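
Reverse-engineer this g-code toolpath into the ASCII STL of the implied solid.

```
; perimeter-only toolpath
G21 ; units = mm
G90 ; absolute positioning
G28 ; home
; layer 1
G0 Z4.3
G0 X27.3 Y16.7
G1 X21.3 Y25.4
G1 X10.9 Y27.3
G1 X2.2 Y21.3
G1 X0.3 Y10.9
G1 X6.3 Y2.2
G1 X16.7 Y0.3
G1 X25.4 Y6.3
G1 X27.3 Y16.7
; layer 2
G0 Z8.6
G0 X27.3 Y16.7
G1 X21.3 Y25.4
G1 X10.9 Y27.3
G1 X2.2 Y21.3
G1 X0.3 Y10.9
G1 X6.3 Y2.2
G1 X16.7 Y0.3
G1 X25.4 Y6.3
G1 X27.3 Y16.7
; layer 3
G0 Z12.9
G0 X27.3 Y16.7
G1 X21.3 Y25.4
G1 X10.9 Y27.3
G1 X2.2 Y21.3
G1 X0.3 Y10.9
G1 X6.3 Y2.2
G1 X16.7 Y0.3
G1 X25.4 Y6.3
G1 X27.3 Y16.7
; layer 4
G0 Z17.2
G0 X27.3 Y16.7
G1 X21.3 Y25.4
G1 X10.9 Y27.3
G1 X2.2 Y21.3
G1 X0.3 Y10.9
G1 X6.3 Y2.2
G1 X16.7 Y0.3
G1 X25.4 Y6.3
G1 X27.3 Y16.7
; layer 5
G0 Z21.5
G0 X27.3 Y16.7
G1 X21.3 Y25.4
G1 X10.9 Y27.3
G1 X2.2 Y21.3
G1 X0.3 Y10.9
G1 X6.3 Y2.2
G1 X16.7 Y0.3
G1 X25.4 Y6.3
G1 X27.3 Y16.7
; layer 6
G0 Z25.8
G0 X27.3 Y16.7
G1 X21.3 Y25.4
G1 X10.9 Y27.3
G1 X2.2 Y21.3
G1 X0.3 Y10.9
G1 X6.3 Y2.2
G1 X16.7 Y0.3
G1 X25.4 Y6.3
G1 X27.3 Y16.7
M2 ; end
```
solid part
  facet normal 0.0000 0.0000 -1.0000
    outer loop
      vertex 10.9 27.3 0.0
      vertex 21.3 25.4 0.0
      vertex 27.3 16.7 0.0
    endloop
  endfacet
  facet normal 0.0000 0.0000 -1.0000
    outer loop
      vertex 2.2 21.3 0.0
      vertex 10.9 27.3 0.0
      vertex 27.3 16.7 0.0
    endloop
  endfacet
  facet normal 0.0000 0.0000 -1.0000
    outer loop
      vertex 0.3 10.9 0.0
      vertex 2.2 21.3 0.0
      vertex 27.3 16.7 0.0
    endloop
  endfacet
  facet normal 0.0000 0.0000 -1.0000
    outer loop
      vertex 6.3 2.2 0.0
      vertex 0.3 10.9 0.0
      vertex 27.3 16.7 0.0
    endloop
  endfacet
  facet normal 0.0000 0.0000 -1.0000
    outer loop
      vertex 16.7 0.3 0.0
      vertex 6.3 2.2 0.0
      vertex 27.3 16.7 0.0
    endloop
  endfacet
  facet normal 0.0000 0.0000 -1.0000
    outer loop
      vertex 25.4 6.3 0.0
      vertex 16.7 0.3 0.0
      vertex 27.3 16.7 0.0
    endloop
  endfacet
  facet normal 0.0000 0.0000 1.0000
    outer loop
      vertex 27.3 16.7 25.8
      vertex 21.3 25.4 25.8
      vertex 10.9 27.3 25.8
    endloop
  endfacet
  facet normal 0.0000 0.0000 1.0000
    outer loop
      vertex 27.3 16.7 25.8
      vertex 10.9 27.3 25.8
      vertex 2.2 21.3 25.8
    endloop
  endfacet
  facet normal 0.0000 0.0000 1.0000
    outer loop
      vertex 27.3 16.7 25.8
      vertex 2.2 21.3 25.8
      vertex 0.3 10.9 25.8
    endloop
  endfacet
  facet normal 0.0000 0.0000 1.0000
    outer loop
      vertex 27.3 16.7 25.8
      vertex 0.3 10.9 25.8
      vertex 6.3 2.2 25.8
    endloop
  endfacet
  facet normal 0.0000 0.0000 1.0000
    outer loop
      vertex 27.3 16.7 25.8
      vertex 6.3 2.2 25.8
      vertex 16.7 0.3 25.8
    endloop
  endfacet
  facet normal 0.0000 0.0000 1.0000
    outer loop
      vertex 27.3 16.7 25.8
      vertex 16.7 0.3 25.8
      vertex 25.4 6.3 25.8
    endloop
  endfacet
  facet normal 0.8232 0.5677 0.0000
    outer loop
      vertex 27.3 16.7 0.0
      vertex 21.3 25.4 0.0
      vertex 21.3 25.4 25.8
    endloop
  endfacet
  facet normal 0.8232 0.5677 0.0000
    outer loop
      vertex 27.3 16.7 0.0
      vertex 21.3 25.4 25.8
      vertex 27.3 16.7 25.8
    endloop
  endfacet
  facet normal 0.1797 0.9837 0.0000
    outer loop
      vertex 21.3 25.4 0.0
      vertex 10.9 27.3 0.0
      vertex 10.9 27.3 25.8
    endloop
  endfacet
  facet normal 0.1797 0.9837 0.0000
    outer loop
      vertex 21.3 25.4 0.0
      vertex 10.9 27.3 25.8
      vertex 21.3 25.4 25.8
    endloop
  endfacet
  facet normal -0.5677 0.8232 0.0000
    outer loop
      vertex 10.9 27.3 0.0
      vertex 2.2 21.3 0.0
      vertex 2.2 21.3 25.8
    endloop
  endfacet
  facet normal -0.5677 0.8232 0.0000
    outer loop
      vertex 10.9 27.3 0.0
      vertex 2.2 21.3 25.8
      vertex 10.9 27.3 25.8
    endloop
  endfacet
  facet normal -0.9837 0.1797 0.0000
    outer loop
      vertex 2.2 21.3 0.0
      vertex 0.3 10.9 0.0
      vertex 0.3 10.9 25.8
    endloop
  endfacet
  facet normal -0.9837 0.1797 0.0000
    outer loop
      vertex 2.2 21.3 0.0
      vertex 0.3 10.9 25.8
      vertex 2.2 21.3 25.8
    endloop
  endfacet
  facet normal -0.8232 -0.5677 0.0000
    outer loop
      vertex 0.3 10.9 0.0
      vertex 6.3 2.2 0.0
      vertex 6.3 2.2 25.8
    endloop
  endfacet
  facet normal -0.8232 -0.5677 0.0000
    outer loop
      vertex 0.3 10.9 0.0
      vertex 6.3 2.2 25.8
      vertex 0.3 10.9 25.8
    endloop
  endfacet
  facet normal -0.1797 -0.9837 0.0000
    outer loop
      vertex 6.3 2.2 0.0
      vertex 16.7 0.3 0.0
      vertex 16.7 0.3 25.8
    endloop
  endfacet
  facet normal -0.1797 -0.9837 0.0000
    outer loop
      vertex 6.3 2.2 0.0
      vertex 16.7 0.3 25.8
      vertex 6.3 2.2 25.8
    endloop
  endfacet
  facet normal 0.5677 -0.8232 0.0000
    outer loop
      vertex 16.7 0.3 0.0
      vertex 25.4 6.3 0.0
      vertex 25.4 6.3 25.8
    endloop
  endfacet
  facet normal 0.5677 -0.8232 0.0000
    outer loop
      vertex 16.7 0.3 0.0
      vertex 25.4 6.3 25.8
      vertex 16.7 0.3 25.8
    endloop
  endfacet
  facet normal 0.9837 -0.1797 0.0000
    outer loop
      vertex 25.4 6.3 0.0
      vertex 27.3 16.7 0.0
      vertex 27.3 16.7 25.8
    endloop
  endfacet
  facet normal 0.9837 -0.1797 0.0000
    outer loop
      vertex 25.4 6.3 0.0
      vertex 27.3 16.7 25.8
      vertex 25.4 6.3 25.8
    endloop
  endfacet
endsolid part

The G0 Z moves step by Δz≈4.3 mm. Every layer's G1 loop is the same polygon, so the solid is a straight extrusion of it from z=0 to z≈25.8. Closing with flat bottom and top caps and triangulating gives 28 facets — a regular 8-sided prism (a cylinder approximated with 8 flat sides), circumscribed radius ≈ 13.8 mm, height ≈ 25.8 mm.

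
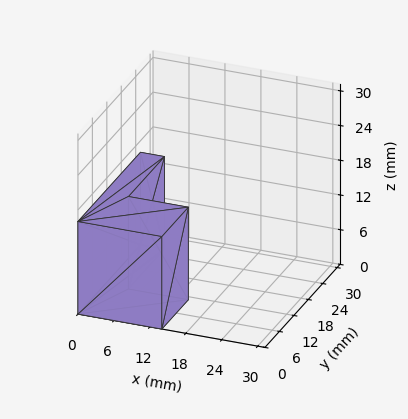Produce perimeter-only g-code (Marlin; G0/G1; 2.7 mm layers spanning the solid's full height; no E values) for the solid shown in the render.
Reading the render: the shape is an L-shaped prism: outer 14 × 26 mm, arm thicknesses ≈ 11 mm (horizontal) and 4 mm (vertical), extruded 16 mm in z (dimensions read to the nearest mm from the axis ticks). For the g-code, the solid's height is divided into equal slices at the stated Δz and each level perimeter traced with G1 moves after a G0 lift.

; perimeter-only toolpath
G21 ; units = mm
G90 ; absolute positioning
G28 ; home
; layer 1
G0 Z2.7
G0 X0.0 Y0.0
G1 X14.0 Y0.0
G1 X14.0 Y11.0
G1 X4.0 Y11.0
G1 X4.0 Y26.0
G1 X0.0 Y26.0
G1 X0.0 Y0.0
; layer 2
G0 Z5.3
G0 X0.0 Y0.0
G1 X14.0 Y0.0
G1 X14.0 Y11.0
G1 X4.0 Y11.0
G1 X4.0 Y26.0
G1 X0.0 Y26.0
G1 X0.0 Y0.0
; layer 3
G0 Z8.0
G0 X0.0 Y0.0
G1 X14.0 Y0.0
G1 X14.0 Y11.0
G1 X4.0 Y11.0
G1 X4.0 Y26.0
G1 X0.0 Y26.0
G1 X0.0 Y0.0
; layer 4
G0 Z10.7
G0 X0.0 Y0.0
G1 X14.0 Y0.0
G1 X14.0 Y11.0
G1 X4.0 Y11.0
G1 X4.0 Y26.0
G1 X0.0 Y26.0
G1 X0.0 Y0.0
; layer 5
G0 Z13.3
G0 X0.0 Y0.0
G1 X14.0 Y0.0
G1 X14.0 Y11.0
G1 X4.0 Y11.0
G1 X4.0 Y26.0
G1 X0.0 Y26.0
G1 X0.0 Y0.0
; layer 6
G0 Z16.0
G0 X0.0 Y0.0
G1 X14.0 Y0.0
G1 X14.0 Y11.0
G1 X4.0 Y11.0
G1 X4.0 Y26.0
G1 X0.0 Y26.0
G1 X0.0 Y0.0
M2 ; end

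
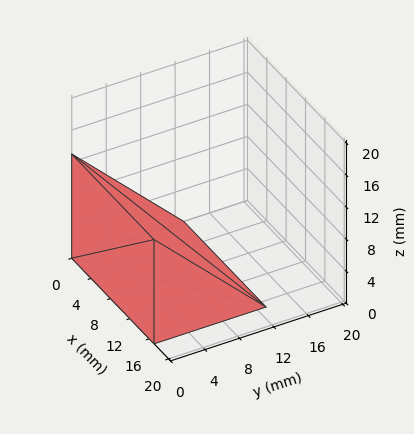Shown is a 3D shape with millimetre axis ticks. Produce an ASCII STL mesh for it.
Reading the render: the shape is a wedge (ramp): 17 × 13 mm base, rising to 13 mm along the y=0 edge and sloping linearly to z=0 at y=13 (dimensions read to the nearest mm from the axis ticks). For the STL, each face is triangulated and given an outward normal.

solid part
  facet normal 0.0000 0.0000 -1.0000
    outer loop
      vertex 17.000 13.000 0.000
      vertex 17.000 0.000 0.000
      vertex 0.000 0.000 0.000
    endloop
  endfacet
  facet normal 0.0000 0.0000 -1.0000
    outer loop
      vertex 0.000 13.000 0.000
      vertex 17.000 13.000 0.000
      vertex 0.000 0.000 0.000
    endloop
  endfacet
  facet normal 0.0000 -1.0000 0.0000
    outer loop
      vertex 0.000 0.000 0.000
      vertex 17.000 0.000 0.000
      vertex 17.000 0.000 13.000
    endloop
  endfacet
  facet normal 0.0000 -1.0000 0.0000
    outer loop
      vertex 0.000 0.000 0.000
      vertex 17.000 0.000 13.000
      vertex 0.000 0.000 13.000
    endloop
  endfacet
  facet normal 0.0000 0.7071 0.7071
    outer loop
      vertex 0.000 0.000 13.000
      vertex 17.000 0.000 13.000
      vertex 17.000 13.000 0.000
    endloop
  endfacet
  facet normal 0.0000 0.7071 0.7071
    outer loop
      vertex 0.000 0.000 13.000
      vertex 17.000 13.000 0.000
      vertex 0.000 13.000 0.000
    endloop
  endfacet
  facet normal -1.0000 0.0000 0.0000
    outer loop
      vertex 0.000 0.000 13.000
      vertex 0.000 13.000 0.000
      vertex 0.000 0.000 0.000
    endloop
  endfacet
  facet normal 1.0000 0.0000 0.0000
    outer loop
      vertex 17.000 0.000 0.000
      vertex 17.000 13.000 0.000
      vertex 17.000 0.000 13.000
    endloop
  endfacet
endsolid part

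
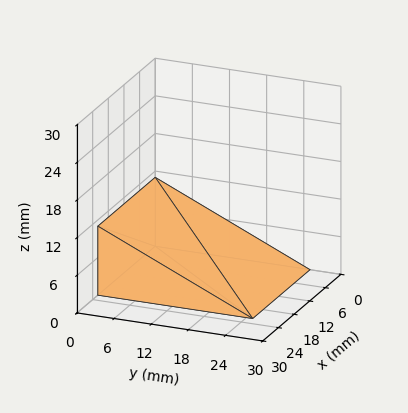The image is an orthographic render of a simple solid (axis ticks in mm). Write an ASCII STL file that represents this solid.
Reading the render: the shape is a wedge (ramp): 22 × 25 mm base, rising to 11 mm along the y=0 edge and sloping linearly to z=0 at y=25 (dimensions read to the nearest mm from the axis ticks). For the STL, each face is triangulated and given an outward normal.

solid part
  facet normal 0.0000 0.0000 -1.0000
    outer loop
      vertex 22.000 25.000 0.000
      vertex 22.000 0.000 0.000
      vertex 0.000 0.000 0.000
    endloop
  endfacet
  facet normal 0.0000 0.0000 -1.0000
    outer loop
      vertex 0.000 25.000 0.000
      vertex 22.000 25.000 0.000
      vertex 0.000 0.000 0.000
    endloop
  endfacet
  facet normal 0.0000 -1.0000 0.0000
    outer loop
      vertex 0.000 0.000 0.000
      vertex 22.000 0.000 0.000
      vertex 22.000 0.000 11.000
    endloop
  endfacet
  facet normal 0.0000 -1.0000 0.0000
    outer loop
      vertex 0.000 0.000 0.000
      vertex 22.000 0.000 11.000
      vertex 0.000 0.000 11.000
    endloop
  endfacet
  facet normal 0.0000 0.4027 0.9153
    outer loop
      vertex 0.000 0.000 11.000
      vertex 22.000 0.000 11.000
      vertex 22.000 25.000 0.000
    endloop
  endfacet
  facet normal 0.0000 0.4027 0.9153
    outer loop
      vertex 0.000 0.000 11.000
      vertex 22.000 25.000 0.000
      vertex 0.000 25.000 0.000
    endloop
  endfacet
  facet normal -1.0000 0.0000 0.0000
    outer loop
      vertex 0.000 0.000 11.000
      vertex 0.000 25.000 0.000
      vertex 0.000 0.000 0.000
    endloop
  endfacet
  facet normal 1.0000 0.0000 0.0000
    outer loop
      vertex 22.000 0.000 0.000
      vertex 22.000 25.000 0.000
      vertex 22.000 0.000 11.000
    endloop
  endfacet
endsolid part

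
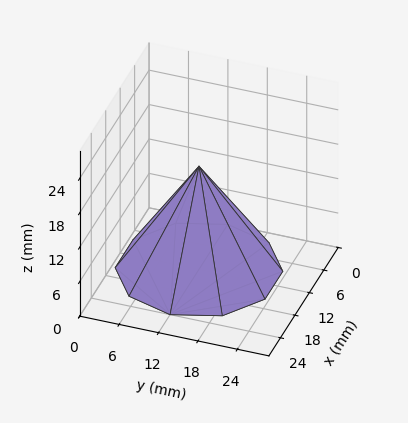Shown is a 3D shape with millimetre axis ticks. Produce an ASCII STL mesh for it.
Reading the render: the shape is a regular 10-sided pyramid, base circumscribed radius ≈ 12 mm, apex at z ≈ 18 mm (dimensions read to the nearest mm from the axis ticks). For the STL, each face is triangulated and given an outward normal.

solid part
  facet normal 0.0000 0.0000 -1.0000
    outer loop
      vertex 15.7 23.4 0.0
      vertex 21.7 19.1 0.0
      vertex 24.0 12.0 0.0
    endloop
  endfacet
  facet normal 0.0000 0.0000 -1.0000
    outer loop
      vertex 8.3 23.4 0.0
      vertex 15.7 23.4 0.0
      vertex 24.0 12.0 0.0
    endloop
  endfacet
  facet normal 0.0000 0.0000 -1.0000
    outer loop
      vertex 2.3 19.1 0.0
      vertex 8.3 23.4 0.0
      vertex 24.0 12.0 0.0
    endloop
  endfacet
  facet normal 0.0000 0.0000 -1.0000
    outer loop
      vertex 0.0 12.0 0.0
      vertex 2.3 19.1 0.0
      vertex 24.0 12.0 0.0
    endloop
  endfacet
  facet normal 0.0000 0.0000 -1.0000
    outer loop
      vertex 2.3 4.9 0.0
      vertex 0.0 12.0 0.0
      vertex 24.0 12.0 0.0
    endloop
  endfacet
  facet normal 0.0000 0.0000 -1.0000
    outer loop
      vertex 8.3 0.6 0.0
      vertex 2.3 4.9 0.0
      vertex 24.0 12.0 0.0
    endloop
  endfacet
  facet normal 0.0000 0.0000 -1.0000
    outer loop
      vertex 15.7 0.6 0.0
      vertex 8.3 0.6 0.0
      vertex 24.0 12.0 0.0
    endloop
  endfacet
  facet normal 0.0000 0.0000 -1.0000
    outer loop
      vertex 21.7 4.9 0.0
      vertex 15.7 0.6 0.0
      vertex 24.0 12.0 0.0
    endloop
  endfacet
  facet normal 0.8034 0.2602 0.5356
    outer loop
      vertex 24.0 12.0 0.0
      vertex 21.7 19.1 0.0
      vertex 12.0 12.0 18.0
    endloop
  endfacet
  facet normal 0.4919 0.6863 0.5358
    outer loop
      vertex 21.7 19.1 0.0
      vertex 15.7 23.4 0.0
      vertex 12.0 12.0 18.0
    endloop
  endfacet
  facet normal 0.0000 0.8448 0.5351
    outer loop
      vertex 15.7 23.4 0.0
      vertex 8.3 23.4 0.0
      vertex 12.0 12.0 18.0
    endloop
  endfacet
  facet normal -0.4919 0.6863 0.5358
    outer loop
      vertex 8.3 23.4 0.0
      vertex 2.3 19.1 0.0
      vertex 12.0 12.0 18.0
    endloop
  endfacet
  facet normal -0.8034 0.2602 0.5356
    outer loop
      vertex 2.3 19.1 0.0
      vertex 0.0 12.0 0.0
      vertex 12.0 12.0 18.0
    endloop
  endfacet
  facet normal -0.8034 -0.2602 0.5356
    outer loop
      vertex 0.0 12.0 0.0
      vertex 2.3 4.9 0.0
      vertex 12.0 12.0 18.0
    endloop
  endfacet
  facet normal -0.4919 -0.6863 0.5358
    outer loop
      vertex 2.3 4.9 0.0
      vertex 8.3 0.6 0.0
      vertex 12.0 12.0 18.0
    endloop
  endfacet
  facet normal 0.0000 -0.8448 0.5351
    outer loop
      vertex 8.3 0.6 0.0
      vertex 15.7 0.6 0.0
      vertex 12.0 12.0 18.0
    endloop
  endfacet
  facet normal 0.4919 -0.6863 0.5358
    outer loop
      vertex 15.7 0.6 0.0
      vertex 21.7 4.9 0.0
      vertex 12.0 12.0 18.0
    endloop
  endfacet
  facet normal 0.8034 -0.2602 0.5356
    outer loop
      vertex 21.7 4.9 0.0
      vertex 24.0 12.0 0.0
      vertex 12.0 12.0 18.0
    endloop
  endfacet
endsolid part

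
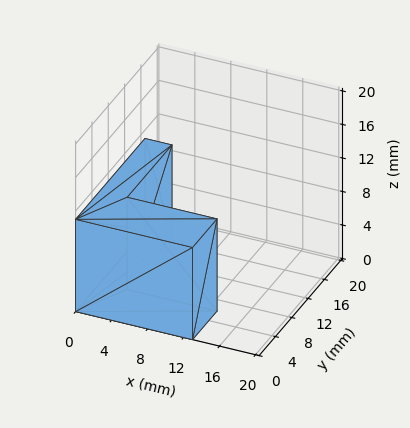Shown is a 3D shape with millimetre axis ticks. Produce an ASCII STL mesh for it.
Reading the render: the shape is an L-shaped prism: outer 13 × 17 mm, arm thicknesses ≈ 6 mm (horizontal) and 3 mm (vertical), extruded 11 mm in z (dimensions read to the nearest mm from the axis ticks). For the STL, each face is triangulated and given an outward normal.

solid part
  facet normal 0.0000 0.0000 -1.0000
    outer loop
      vertex 13.000 6.000 0.000
      vertex 13.000 0.000 0.000
      vertex 0.000 0.000 0.000
    endloop
  endfacet
  facet normal 0.0000 0.0000 -1.0000
    outer loop
      vertex 3.000 6.000 0.000
      vertex 13.000 6.000 0.000
      vertex 0.000 0.000 0.000
    endloop
  endfacet
  facet normal 0.0000 0.0000 -1.0000
    outer loop
      vertex 3.000 17.000 0.000
      vertex 3.000 6.000 0.000
      vertex 0.000 0.000 0.000
    endloop
  endfacet
  facet normal 0.0000 0.0000 -1.0000
    outer loop
      vertex 0.000 17.000 0.000
      vertex 3.000 17.000 0.000
      vertex 0.000 0.000 0.000
    endloop
  endfacet
  facet normal 0.0000 0.0000 1.0000
    outer loop
      vertex 0.000 0.000 11.000
      vertex 13.000 0.000 11.000
      vertex 13.000 6.000 11.000
    endloop
  endfacet
  facet normal 0.0000 0.0000 1.0000
    outer loop
      vertex 0.000 0.000 11.000
      vertex 13.000 6.000 11.000
      vertex 3.000 6.000 11.000
    endloop
  endfacet
  facet normal 0.0000 0.0000 1.0000
    outer loop
      vertex 0.000 0.000 11.000
      vertex 3.000 6.000 11.000
      vertex 3.000 17.000 11.000
    endloop
  endfacet
  facet normal 0.0000 0.0000 1.0000
    outer loop
      vertex 0.000 0.000 11.000
      vertex 3.000 17.000 11.000
      vertex 0.000 17.000 11.000
    endloop
  endfacet
  facet normal 0.0000 -1.0000 0.0000
    outer loop
      vertex 0.000 0.000 0.000
      vertex 13.000 0.000 0.000
      vertex 13.000 0.000 11.000
    endloop
  endfacet
  facet normal 0.0000 -1.0000 0.0000
    outer loop
      vertex 0.000 0.000 0.000
      vertex 13.000 0.000 11.000
      vertex 0.000 0.000 11.000
    endloop
  endfacet
  facet normal 1.0000 0.0000 0.0000
    outer loop
      vertex 13.000 0.000 0.000
      vertex 13.000 6.000 0.000
      vertex 13.000 6.000 11.000
    endloop
  endfacet
  facet normal 1.0000 0.0000 0.0000
    outer loop
      vertex 13.000 0.000 0.000
      vertex 13.000 6.000 11.000
      vertex 13.000 0.000 11.000
    endloop
  endfacet
  facet normal 0.0000 1.0000 0.0000
    outer loop
      vertex 13.000 6.000 0.000
      vertex 3.000 6.000 0.000
      vertex 3.000 6.000 11.000
    endloop
  endfacet
  facet normal 0.0000 1.0000 0.0000
    outer loop
      vertex 13.000 6.000 0.000
      vertex 3.000 6.000 11.000
      vertex 13.000 6.000 11.000
    endloop
  endfacet
  facet normal 1.0000 0.0000 0.0000
    outer loop
      vertex 3.000 6.000 0.000
      vertex 3.000 17.000 0.000
      vertex 3.000 17.000 11.000
    endloop
  endfacet
  facet normal 1.0000 0.0000 0.0000
    outer loop
      vertex 3.000 6.000 0.000
      vertex 3.000 17.000 11.000
      vertex 3.000 6.000 11.000
    endloop
  endfacet
  facet normal 0.0000 1.0000 0.0000
    outer loop
      vertex 3.000 17.000 0.000
      vertex 0.000 17.000 0.000
      vertex 0.000 17.000 11.000
    endloop
  endfacet
  facet normal 0.0000 1.0000 0.0000
    outer loop
      vertex 3.000 17.000 0.000
      vertex 0.000 17.000 11.000
      vertex 3.000 17.000 11.000
    endloop
  endfacet
  facet normal -1.0000 0.0000 0.0000
    outer loop
      vertex 0.000 17.000 0.000
      vertex 0.000 0.000 0.000
      vertex 0.000 0.000 11.000
    endloop
  endfacet
  facet normal -1.0000 0.0000 0.0000
    outer loop
      vertex 0.000 17.000 0.000
      vertex 0.000 0.000 11.000
      vertex 0.000 17.000 11.000
    endloop
  endfacet
endsolid part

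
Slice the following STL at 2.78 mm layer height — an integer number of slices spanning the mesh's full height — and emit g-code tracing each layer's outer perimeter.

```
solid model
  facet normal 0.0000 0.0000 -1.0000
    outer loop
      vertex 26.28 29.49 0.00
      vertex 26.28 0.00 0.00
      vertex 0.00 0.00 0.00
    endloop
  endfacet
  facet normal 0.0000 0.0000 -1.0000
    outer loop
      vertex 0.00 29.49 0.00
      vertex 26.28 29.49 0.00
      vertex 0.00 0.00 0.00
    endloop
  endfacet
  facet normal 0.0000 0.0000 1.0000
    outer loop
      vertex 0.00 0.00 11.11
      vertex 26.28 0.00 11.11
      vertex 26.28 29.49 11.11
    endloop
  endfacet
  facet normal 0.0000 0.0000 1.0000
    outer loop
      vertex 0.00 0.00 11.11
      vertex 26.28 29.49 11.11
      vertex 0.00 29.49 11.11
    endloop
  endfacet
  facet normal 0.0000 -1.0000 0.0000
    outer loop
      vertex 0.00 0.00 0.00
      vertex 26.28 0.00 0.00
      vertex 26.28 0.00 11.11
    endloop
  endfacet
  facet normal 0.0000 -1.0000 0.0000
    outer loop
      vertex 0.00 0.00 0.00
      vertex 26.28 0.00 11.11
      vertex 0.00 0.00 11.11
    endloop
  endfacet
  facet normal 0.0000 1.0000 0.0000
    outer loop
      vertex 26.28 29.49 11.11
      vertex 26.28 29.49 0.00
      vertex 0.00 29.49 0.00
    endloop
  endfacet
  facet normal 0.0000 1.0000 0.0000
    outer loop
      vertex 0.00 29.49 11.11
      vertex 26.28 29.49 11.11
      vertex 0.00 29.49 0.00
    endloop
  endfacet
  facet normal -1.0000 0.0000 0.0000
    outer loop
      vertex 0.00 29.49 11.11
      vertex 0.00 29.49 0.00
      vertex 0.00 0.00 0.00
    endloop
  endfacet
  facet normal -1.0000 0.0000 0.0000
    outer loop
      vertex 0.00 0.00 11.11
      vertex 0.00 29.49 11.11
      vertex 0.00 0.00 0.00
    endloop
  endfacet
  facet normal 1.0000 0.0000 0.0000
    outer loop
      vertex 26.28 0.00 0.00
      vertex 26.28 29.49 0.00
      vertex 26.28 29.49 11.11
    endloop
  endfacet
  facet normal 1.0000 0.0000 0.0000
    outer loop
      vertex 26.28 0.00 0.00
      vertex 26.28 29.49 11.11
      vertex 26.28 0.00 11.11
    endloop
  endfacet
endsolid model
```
; perimeter-only toolpath
G21 ; units = mm
G90 ; absolute positioning
G28 ; home
; layer 1
G0 Z2.78
G0 X0.00 Y0.00
G1 X26.28 Y0.00
G1 X26.28 Y29.49
G1 X0.00 Y29.49
G1 X0.00 Y0.00
; layer 2
G0 Z5.55
G0 X0.00 Y0.00
G1 X26.28 Y0.00
G1 X26.28 Y29.49
G1 X0.00 Y29.49
G1 X0.00 Y0.00
; layer 3
G0 Z8.33
G0 X0.00 Y0.00
G1 X26.28 Y0.00
G1 X26.28 Y29.49
G1 X0.00 Y29.49
G1 X0.00 Y0.00
; layer 4
G0 Z11.11
G0 X0.00 Y0.00
G1 X26.28 Y0.00
G1 X26.28 Y29.49
G1 X0.00 Y29.49
G1 X0.00 Y0.00
M2 ; end

The solid is a rectangular box, roughly 26.3 × 29.5 mm footprint and 11.1 mm tall. Slicing at Δz = 2.78 mm — 4 equal slices spanning the solid's height, so layer i sits at z = i·h/4 — gives 4 non-empty perimeters. Each is a 4-segment closed polygon; G0 lifts to the layer z and rapids to the start vertex, then G1 traces the edges.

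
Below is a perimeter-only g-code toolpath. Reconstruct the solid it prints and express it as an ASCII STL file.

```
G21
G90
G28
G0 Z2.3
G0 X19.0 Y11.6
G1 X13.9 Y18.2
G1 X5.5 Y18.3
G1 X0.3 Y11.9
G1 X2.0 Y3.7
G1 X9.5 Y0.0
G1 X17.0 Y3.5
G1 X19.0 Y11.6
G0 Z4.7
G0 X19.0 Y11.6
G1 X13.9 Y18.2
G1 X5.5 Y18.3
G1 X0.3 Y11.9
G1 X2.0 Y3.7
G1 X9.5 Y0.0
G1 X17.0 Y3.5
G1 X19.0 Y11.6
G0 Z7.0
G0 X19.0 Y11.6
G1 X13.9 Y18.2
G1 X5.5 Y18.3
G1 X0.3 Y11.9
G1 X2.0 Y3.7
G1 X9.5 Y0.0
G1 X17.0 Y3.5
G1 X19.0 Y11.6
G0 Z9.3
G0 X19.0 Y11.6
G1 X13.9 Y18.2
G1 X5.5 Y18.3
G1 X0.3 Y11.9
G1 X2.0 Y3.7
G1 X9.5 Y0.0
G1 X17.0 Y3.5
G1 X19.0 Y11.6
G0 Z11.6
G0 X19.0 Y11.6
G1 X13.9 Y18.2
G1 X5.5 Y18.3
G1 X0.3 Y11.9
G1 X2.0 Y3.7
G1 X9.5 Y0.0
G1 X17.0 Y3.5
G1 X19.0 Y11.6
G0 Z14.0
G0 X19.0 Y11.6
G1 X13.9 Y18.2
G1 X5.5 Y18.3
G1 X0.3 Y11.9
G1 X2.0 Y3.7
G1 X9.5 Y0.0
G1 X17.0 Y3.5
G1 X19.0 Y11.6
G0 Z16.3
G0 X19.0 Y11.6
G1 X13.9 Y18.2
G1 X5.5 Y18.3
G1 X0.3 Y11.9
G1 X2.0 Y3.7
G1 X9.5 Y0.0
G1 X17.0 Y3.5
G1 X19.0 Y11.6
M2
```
solid part
  facet normal 0.0000 0.0000 -1.0000
    outer loop
      vertex 5.5 18.3 0.0
      vertex 13.9 18.2 0.0
      vertex 19.0 11.6 0.0
    endloop
  endfacet
  facet normal 0.0000 0.0000 -1.0000
    outer loop
      vertex 0.3 11.9 0.0
      vertex 5.5 18.3 0.0
      vertex 19.0 11.6 0.0
    endloop
  endfacet
  facet normal 0.0000 0.0000 -1.0000
    outer loop
      vertex 2.0 3.7 0.0
      vertex 0.3 11.9 0.0
      vertex 19.0 11.6 0.0
    endloop
  endfacet
  facet normal 0.0000 0.0000 -1.0000
    outer loop
      vertex 9.5 0.0 0.0
      vertex 2.0 3.7 0.0
      vertex 19.0 11.6 0.0
    endloop
  endfacet
  facet normal 0.0000 0.0000 -1.0000
    outer loop
      vertex 17.0 3.5 0.0
      vertex 9.5 0.0 0.0
      vertex 19.0 11.6 0.0
    endloop
  endfacet
  facet normal 0.0000 0.0000 1.0000
    outer loop
      vertex 19.0 11.6 16.3
      vertex 13.9 18.2 16.3
      vertex 5.5 18.3 16.3
    endloop
  endfacet
  facet normal 0.0000 0.0000 1.0000
    outer loop
      vertex 19.0 11.6 16.3
      vertex 5.5 18.3 16.3
      vertex 0.3 11.9 16.3
    endloop
  endfacet
  facet normal 0.0000 0.0000 1.0000
    outer loop
      vertex 19.0 11.6 16.3
      vertex 0.3 11.9 16.3
      vertex 2.0 3.7 16.3
    endloop
  endfacet
  facet normal 0.0000 0.0000 1.0000
    outer loop
      vertex 19.0 11.6 16.3
      vertex 2.0 3.7 16.3
      vertex 9.5 0.0 16.3
    endloop
  endfacet
  facet normal 0.0000 0.0000 1.0000
    outer loop
      vertex 19.0 11.6 16.3
      vertex 9.5 0.0 16.3
      vertex 17.0 3.5 16.3
    endloop
  endfacet
  facet normal 0.7913 0.6114 0.0000
    outer loop
      vertex 19.0 11.6 0.0
      vertex 13.9 18.2 0.0
      vertex 13.9 18.2 16.3
    endloop
  endfacet
  facet normal 0.7913 0.6114 0.0000
    outer loop
      vertex 19.0 11.6 0.0
      vertex 13.9 18.2 16.3
      vertex 19.0 11.6 16.3
    endloop
  endfacet
  facet normal 0.0119 0.9999 0.0000
    outer loop
      vertex 13.9 18.2 0.0
      vertex 5.5 18.3 0.0
      vertex 5.5 18.3 16.3
    endloop
  endfacet
  facet normal 0.0119 0.9999 0.0000
    outer loop
      vertex 13.9 18.2 0.0
      vertex 5.5 18.3 16.3
      vertex 13.9 18.2 16.3
    endloop
  endfacet
  facet normal -0.7761 0.6306 0.0000
    outer loop
      vertex 5.5 18.3 0.0
      vertex 0.3 11.9 0.0
      vertex 0.3 11.9 16.3
    endloop
  endfacet
  facet normal -0.7761 0.6306 0.0000
    outer loop
      vertex 5.5 18.3 0.0
      vertex 0.3 11.9 16.3
      vertex 5.5 18.3 16.3
    endloop
  endfacet
  facet normal -0.9792 -0.2030 0.0000
    outer loop
      vertex 0.3 11.9 0.0
      vertex 2.0 3.7 0.0
      vertex 2.0 3.7 16.3
    endloop
  endfacet
  facet normal -0.9792 -0.2030 0.0000
    outer loop
      vertex 0.3 11.9 0.0
      vertex 2.0 3.7 16.3
      vertex 0.3 11.9 16.3
    endloop
  endfacet
  facet normal -0.4424 -0.8968 0.0000
    outer loop
      vertex 2.0 3.7 0.0
      vertex 9.5 0.0 0.0
      vertex 9.5 0.0 16.3
    endloop
  endfacet
  facet normal -0.4424 -0.8968 0.0000
    outer loop
      vertex 2.0 3.7 0.0
      vertex 9.5 0.0 16.3
      vertex 2.0 3.7 16.3
    endloop
  endfacet
  facet normal 0.4229 -0.9062 0.0000
    outer loop
      vertex 9.5 0.0 0.0
      vertex 17.0 3.5 0.0
      vertex 17.0 3.5 16.3
    endloop
  endfacet
  facet normal 0.4229 -0.9062 0.0000
    outer loop
      vertex 9.5 0.0 0.0
      vertex 17.0 3.5 16.3
      vertex 9.5 0.0 16.3
    endloop
  endfacet
  facet normal 0.9708 -0.2397 0.0000
    outer loop
      vertex 17.0 3.5 0.0
      vertex 19.0 11.6 0.0
      vertex 19.0 11.6 16.3
    endloop
  endfacet
  facet normal 0.9708 -0.2397 0.0000
    outer loop
      vertex 17.0 3.5 0.0
      vertex 19.0 11.6 16.3
      vertex 17.0 3.5 16.3
    endloop
  endfacet
endsolid part

The G0 Z moves step by Δz≈2.3 mm. Every layer's G1 loop is the same polygon, so the solid is a straight extrusion of it from z=0 to z≈16.3. Closing with flat bottom and top caps and triangulating gives 24 facets — a regular 7-sided prism (a cylinder approximated with 7 flat sides), circumscribed radius ≈ 9.6 mm, height ≈ 16.3 mm.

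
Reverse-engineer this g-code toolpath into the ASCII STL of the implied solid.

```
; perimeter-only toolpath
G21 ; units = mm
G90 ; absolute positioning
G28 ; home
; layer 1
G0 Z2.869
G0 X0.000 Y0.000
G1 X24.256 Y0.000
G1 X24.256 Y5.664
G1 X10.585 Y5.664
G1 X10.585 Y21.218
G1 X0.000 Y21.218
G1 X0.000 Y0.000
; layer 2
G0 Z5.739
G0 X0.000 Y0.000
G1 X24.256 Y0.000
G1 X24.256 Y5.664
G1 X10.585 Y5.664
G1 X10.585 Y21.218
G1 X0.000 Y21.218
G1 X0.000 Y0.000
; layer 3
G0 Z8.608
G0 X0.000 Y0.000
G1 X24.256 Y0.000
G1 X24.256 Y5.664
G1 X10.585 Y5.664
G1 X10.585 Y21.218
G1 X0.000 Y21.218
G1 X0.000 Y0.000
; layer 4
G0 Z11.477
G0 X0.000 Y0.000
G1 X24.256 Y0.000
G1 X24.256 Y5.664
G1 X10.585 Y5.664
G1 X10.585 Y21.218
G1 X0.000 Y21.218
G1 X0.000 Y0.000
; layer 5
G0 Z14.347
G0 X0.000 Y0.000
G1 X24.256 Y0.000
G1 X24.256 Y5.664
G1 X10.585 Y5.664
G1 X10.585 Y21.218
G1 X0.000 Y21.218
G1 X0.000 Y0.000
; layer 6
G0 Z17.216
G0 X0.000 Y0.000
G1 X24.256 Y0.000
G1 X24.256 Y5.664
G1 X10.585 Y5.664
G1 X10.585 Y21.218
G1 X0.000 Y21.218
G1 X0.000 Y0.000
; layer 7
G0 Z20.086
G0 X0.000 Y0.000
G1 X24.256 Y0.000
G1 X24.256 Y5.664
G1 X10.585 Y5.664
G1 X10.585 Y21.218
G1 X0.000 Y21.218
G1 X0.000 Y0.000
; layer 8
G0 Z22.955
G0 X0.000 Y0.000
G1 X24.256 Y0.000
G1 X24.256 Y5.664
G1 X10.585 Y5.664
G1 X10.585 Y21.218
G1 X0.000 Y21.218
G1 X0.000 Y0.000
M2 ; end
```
solid part
  facet normal 0.0000 0.0000 -1.0000
    outer loop
      vertex 24.256 5.664 0.000
      vertex 24.256 0.000 0.000
      vertex 0.000 0.000 0.000
    endloop
  endfacet
  facet normal 0.0000 0.0000 -1.0000
    outer loop
      vertex 10.585 5.664 0.000
      vertex 24.256 5.664 0.000
      vertex 0.000 0.000 0.000
    endloop
  endfacet
  facet normal 0.0000 0.0000 -1.0000
    outer loop
      vertex 10.585 21.218 0.000
      vertex 10.585 5.664 0.000
      vertex 0.000 0.000 0.000
    endloop
  endfacet
  facet normal 0.0000 0.0000 -1.0000
    outer loop
      vertex 0.000 21.218 0.000
      vertex 10.585 21.218 0.000
      vertex 0.000 0.000 0.000
    endloop
  endfacet
  facet normal 0.0000 0.0000 1.0000
    outer loop
      vertex 0.000 0.000 22.955
      vertex 24.256 0.000 22.955
      vertex 24.256 5.664 22.955
    endloop
  endfacet
  facet normal 0.0000 0.0000 1.0000
    outer loop
      vertex 0.000 0.000 22.955
      vertex 24.256 5.664 22.955
      vertex 10.585 5.664 22.955
    endloop
  endfacet
  facet normal 0.0000 0.0000 1.0000
    outer loop
      vertex 0.000 0.000 22.955
      vertex 10.585 5.664 22.955
      vertex 10.585 21.218 22.955
    endloop
  endfacet
  facet normal 0.0000 0.0000 1.0000
    outer loop
      vertex 0.000 0.000 22.955
      vertex 10.585 21.218 22.955
      vertex 0.000 21.218 22.955
    endloop
  endfacet
  facet normal 0.0000 -1.0000 0.0000
    outer loop
      vertex 0.000 0.000 0.000
      vertex 24.256 0.000 0.000
      vertex 24.256 0.000 22.955
    endloop
  endfacet
  facet normal 0.0000 -1.0000 0.0000
    outer loop
      vertex 0.000 0.000 0.000
      vertex 24.256 0.000 22.955
      vertex 0.000 0.000 22.955
    endloop
  endfacet
  facet normal 1.0000 0.0000 0.0000
    outer loop
      vertex 24.256 0.000 0.000
      vertex 24.256 5.664 0.000
      vertex 24.256 5.664 22.955
    endloop
  endfacet
  facet normal 1.0000 0.0000 0.0000
    outer loop
      vertex 24.256 0.000 0.000
      vertex 24.256 5.664 22.955
      vertex 24.256 0.000 22.955
    endloop
  endfacet
  facet normal 0.0000 1.0000 0.0000
    outer loop
      vertex 24.256 5.664 0.000
      vertex 10.585 5.664 0.000
      vertex 10.585 5.664 22.955
    endloop
  endfacet
  facet normal 0.0000 1.0000 0.0000
    outer loop
      vertex 24.256 5.664 0.000
      vertex 10.585 5.664 22.955
      vertex 24.256 5.664 22.955
    endloop
  endfacet
  facet normal 1.0000 0.0000 0.0000
    outer loop
      vertex 10.585 5.664 0.000
      vertex 10.585 21.218 0.000
      vertex 10.585 21.218 22.955
    endloop
  endfacet
  facet normal 1.0000 0.0000 0.0000
    outer loop
      vertex 10.585 5.664 0.000
      vertex 10.585 21.218 22.955
      vertex 10.585 5.664 22.955
    endloop
  endfacet
  facet normal 0.0000 1.0000 0.0000
    outer loop
      vertex 10.585 21.218 0.000
      vertex 0.000 21.218 0.000
      vertex 0.000 21.218 22.955
    endloop
  endfacet
  facet normal 0.0000 1.0000 0.0000
    outer loop
      vertex 10.585 21.218 0.000
      vertex 0.000 21.218 22.955
      vertex 10.585 21.218 22.955
    endloop
  endfacet
  facet normal -1.0000 0.0000 0.0000
    outer loop
      vertex 0.000 21.218 0.000
      vertex 0.000 0.000 0.000
      vertex 0.000 0.000 22.955
    endloop
  endfacet
  facet normal -1.0000 0.0000 0.0000
    outer loop
      vertex 0.000 21.218 0.000
      vertex 0.000 0.000 22.955
      vertex 0.000 21.218 22.955
    endloop
  endfacet
endsolid part

The G0 Z moves step by Δz≈2.869 mm. Every layer's G1 loop is the same polygon, so the solid is a straight extrusion of it from z=0 to z≈23. Closing with flat bottom and top caps and triangulating gives 20 facets — an L-shaped prism: outer 24.3 × 21.2 mm, arm thicknesses ≈ 5.66 mm (horizontal) and 10.6 mm (vertical), extruded 23 mm in z.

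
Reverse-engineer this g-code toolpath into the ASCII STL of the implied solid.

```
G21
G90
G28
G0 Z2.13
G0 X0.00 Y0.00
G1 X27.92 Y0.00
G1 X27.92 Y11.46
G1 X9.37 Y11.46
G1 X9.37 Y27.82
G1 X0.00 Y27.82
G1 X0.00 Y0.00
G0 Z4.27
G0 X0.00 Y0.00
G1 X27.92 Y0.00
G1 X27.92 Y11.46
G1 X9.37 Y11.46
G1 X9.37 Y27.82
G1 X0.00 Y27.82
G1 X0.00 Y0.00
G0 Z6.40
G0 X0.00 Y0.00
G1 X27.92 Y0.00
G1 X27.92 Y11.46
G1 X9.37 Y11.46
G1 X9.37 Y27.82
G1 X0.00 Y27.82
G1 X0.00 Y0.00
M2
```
solid part
  facet normal 0.0000 0.0000 -1.0000
    outer loop
      vertex 27.92 11.46 0.00
      vertex 27.92 0.00 0.00
      vertex 0.00 0.00 0.00
    endloop
  endfacet
  facet normal 0.0000 0.0000 -1.0000
    outer loop
      vertex 9.37 11.46 0.00
      vertex 27.92 11.46 0.00
      vertex 0.00 0.00 0.00
    endloop
  endfacet
  facet normal 0.0000 0.0000 -1.0000
    outer loop
      vertex 9.37 27.82 0.00
      vertex 9.37 11.46 0.00
      vertex 0.00 0.00 0.00
    endloop
  endfacet
  facet normal 0.0000 0.0000 -1.0000
    outer loop
      vertex 0.00 27.82 0.00
      vertex 9.37 27.82 0.00
      vertex 0.00 0.00 0.00
    endloop
  endfacet
  facet normal 0.0000 0.0000 1.0000
    outer loop
      vertex 0.00 0.00 6.40
      vertex 27.92 0.00 6.40
      vertex 27.92 11.46 6.40
    endloop
  endfacet
  facet normal 0.0000 0.0000 1.0000
    outer loop
      vertex 0.00 0.00 6.40
      vertex 27.92 11.46 6.40
      vertex 9.37 11.46 6.40
    endloop
  endfacet
  facet normal 0.0000 0.0000 1.0000
    outer loop
      vertex 0.00 0.00 6.40
      vertex 9.37 11.46 6.40
      vertex 9.37 27.82 6.40
    endloop
  endfacet
  facet normal 0.0000 0.0000 1.0000
    outer loop
      vertex 0.00 0.00 6.40
      vertex 9.37 27.82 6.40
      vertex 0.00 27.82 6.40
    endloop
  endfacet
  facet normal 0.0000 -1.0000 0.0000
    outer loop
      vertex 0.00 0.00 0.00
      vertex 27.92 0.00 0.00
      vertex 27.92 0.00 6.40
    endloop
  endfacet
  facet normal 0.0000 -1.0000 0.0000
    outer loop
      vertex 0.00 0.00 0.00
      vertex 27.92 0.00 6.40
      vertex 0.00 0.00 6.40
    endloop
  endfacet
  facet normal 1.0000 0.0000 0.0000
    outer loop
      vertex 27.92 0.00 0.00
      vertex 27.92 11.46 0.00
      vertex 27.92 11.46 6.40
    endloop
  endfacet
  facet normal 1.0000 0.0000 0.0000
    outer loop
      vertex 27.92 0.00 0.00
      vertex 27.92 11.46 6.40
      vertex 27.92 0.00 6.40
    endloop
  endfacet
  facet normal 0.0000 1.0000 0.0000
    outer loop
      vertex 27.92 11.46 0.00
      vertex 9.37 11.46 0.00
      vertex 9.37 11.46 6.40
    endloop
  endfacet
  facet normal 0.0000 1.0000 0.0000
    outer loop
      vertex 27.92 11.46 0.00
      vertex 9.37 11.46 6.40
      vertex 27.92 11.46 6.40
    endloop
  endfacet
  facet normal 1.0000 0.0000 0.0000
    outer loop
      vertex 9.37 11.46 0.00
      vertex 9.37 27.82 0.00
      vertex 9.37 27.82 6.40
    endloop
  endfacet
  facet normal 1.0000 0.0000 0.0000
    outer loop
      vertex 9.37 11.46 0.00
      vertex 9.37 27.82 6.40
      vertex 9.37 11.46 6.40
    endloop
  endfacet
  facet normal 0.0000 1.0000 0.0000
    outer loop
      vertex 9.37 27.82 0.00
      vertex 0.00 27.82 0.00
      vertex 0.00 27.82 6.40
    endloop
  endfacet
  facet normal 0.0000 1.0000 0.0000
    outer loop
      vertex 9.37 27.82 0.00
      vertex 0.00 27.82 6.40
      vertex 9.37 27.82 6.40
    endloop
  endfacet
  facet normal -1.0000 0.0000 0.0000
    outer loop
      vertex 0.00 27.82 0.00
      vertex 0.00 0.00 0.00
      vertex 0.00 0.00 6.40
    endloop
  endfacet
  facet normal -1.0000 0.0000 0.0000
    outer loop
      vertex 0.00 27.82 0.00
      vertex 0.00 0.00 6.40
      vertex 0.00 27.82 6.40
    endloop
  endfacet
endsolid part

The G0 Z moves step by Δz≈2.13 mm. Every layer's G1 loop is the same polygon, so the solid is a straight extrusion of it from z=0 to z≈6.4. Closing with flat bottom and top caps and triangulating gives 20 facets — an L-shaped prism: outer 27.9 × 27.8 mm, arm thicknesses ≈ 11.5 mm (horizontal) and 9.37 mm (vertical), extruded 6.4 mm in z.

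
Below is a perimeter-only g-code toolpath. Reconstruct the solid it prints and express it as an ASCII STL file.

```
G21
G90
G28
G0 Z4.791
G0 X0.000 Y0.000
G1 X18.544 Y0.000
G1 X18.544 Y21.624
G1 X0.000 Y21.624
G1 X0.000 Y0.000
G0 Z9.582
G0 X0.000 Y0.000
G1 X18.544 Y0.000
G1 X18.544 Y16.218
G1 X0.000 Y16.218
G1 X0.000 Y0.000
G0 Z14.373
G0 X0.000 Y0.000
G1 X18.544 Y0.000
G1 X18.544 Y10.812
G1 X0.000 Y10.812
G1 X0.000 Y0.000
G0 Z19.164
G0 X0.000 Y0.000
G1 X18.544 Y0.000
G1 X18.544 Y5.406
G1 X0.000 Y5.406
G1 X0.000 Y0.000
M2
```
solid part
  facet normal 0.0000 0.0000 -1.0000
    outer loop
      vertex 18.544 27.030 0.000
      vertex 18.544 0.000 0.000
      vertex 0.000 0.000 0.000
    endloop
  endfacet
  facet normal 0.0000 0.0000 -1.0000
    outer loop
      vertex 0.000 27.030 0.000
      vertex 18.544 27.030 0.000
      vertex 0.000 0.000 0.000
    endloop
  endfacet
  facet normal 0.0000 -1.0000 0.0000
    outer loop
      vertex 0.000 0.000 0.000
      vertex 18.544 0.000 0.000
      vertex 18.544 0.000 23.955
    endloop
  endfacet
  facet normal 0.0000 -1.0000 0.0000
    outer loop
      vertex 0.000 0.000 0.000
      vertex 18.544 0.000 23.955
      vertex 0.000 0.000 23.955
    endloop
  endfacet
  facet normal 0.0000 0.6633 0.7484
    outer loop
      vertex 0.000 0.000 23.955
      vertex 18.544 0.000 23.955
      vertex 18.544 27.030 0.000
    endloop
  endfacet
  facet normal 0.0000 0.6633 0.7484
    outer loop
      vertex 0.000 0.000 23.955
      vertex 18.544 27.030 0.000
      vertex 0.000 27.030 0.000
    endloop
  endfacet
  facet normal -1.0000 0.0000 0.0000
    outer loop
      vertex 0.000 0.000 23.955
      vertex 0.000 27.030 0.000
      vertex 0.000 0.000 0.000
    endloop
  endfacet
  facet normal 1.0000 0.0000 0.0000
    outer loop
      vertex 18.544 0.000 0.000
      vertex 18.544 27.030 0.000
      vertex 18.544 0.000 23.955
    endloop
  endfacet
endsolid part

The G0 Z moves step by Δz≈4.791 mm. The G1 loops shrink linearly with z, so the solid tapers from its base footprint up to z≈24. Closing with a flat bottom cap and the tapered top and triangulating gives 8 facets — a wedge (ramp): 18.5 × 27 mm base, rising to 24 mm along the y=0 edge and sloping linearly to z=0 at y=27.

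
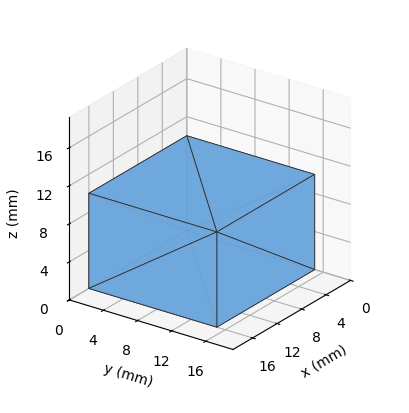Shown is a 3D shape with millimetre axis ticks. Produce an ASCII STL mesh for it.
Reading the render: the shape is a rectangular box, roughly 16 × 15 mm footprint and 10 mm tall (dimensions read to the nearest mm from the axis ticks). For the STL, each face is triangulated and given an outward normal.

solid part
  facet normal 0.0000 0.0000 -1.0000
    outer loop
      vertex 16.0 15.0 0.0
      vertex 16.0 0.0 0.0
      vertex 0.0 0.0 0.0
    endloop
  endfacet
  facet normal 0.0000 0.0000 -1.0000
    outer loop
      vertex 0.0 15.0 0.0
      vertex 16.0 15.0 0.0
      vertex 0.0 0.0 0.0
    endloop
  endfacet
  facet normal 0.0000 0.0000 1.0000
    outer loop
      vertex 0.0 0.0 10.0
      vertex 16.0 0.0 10.0
      vertex 16.0 15.0 10.0
    endloop
  endfacet
  facet normal 0.0000 0.0000 1.0000
    outer loop
      vertex 0.0 0.0 10.0
      vertex 16.0 15.0 10.0
      vertex 0.0 15.0 10.0
    endloop
  endfacet
  facet normal 0.0000 -1.0000 0.0000
    outer loop
      vertex 0.0 0.0 0.0
      vertex 16.0 0.0 0.0
      vertex 16.0 0.0 10.0
    endloop
  endfacet
  facet normal 0.0000 -1.0000 0.0000
    outer loop
      vertex 0.0 0.0 0.0
      vertex 16.0 0.0 10.0
      vertex 0.0 0.0 10.0
    endloop
  endfacet
  facet normal 0.0000 1.0000 0.0000
    outer loop
      vertex 16.0 15.0 10.0
      vertex 16.0 15.0 0.0
      vertex 0.0 15.0 0.0
    endloop
  endfacet
  facet normal 0.0000 1.0000 0.0000
    outer loop
      vertex 0.0 15.0 10.0
      vertex 16.0 15.0 10.0
      vertex 0.0 15.0 0.0
    endloop
  endfacet
  facet normal -1.0000 0.0000 0.0000
    outer loop
      vertex 0.0 15.0 10.0
      vertex 0.0 15.0 0.0
      vertex 0.0 0.0 0.0
    endloop
  endfacet
  facet normal -1.0000 0.0000 0.0000
    outer loop
      vertex 0.0 0.0 10.0
      vertex 0.0 15.0 10.0
      vertex 0.0 0.0 0.0
    endloop
  endfacet
  facet normal 1.0000 0.0000 0.0000
    outer loop
      vertex 16.0 0.0 0.0
      vertex 16.0 15.0 0.0
      vertex 16.0 15.0 10.0
    endloop
  endfacet
  facet normal 1.0000 0.0000 0.0000
    outer loop
      vertex 16.0 0.0 0.0
      vertex 16.0 15.0 10.0
      vertex 16.0 0.0 10.0
    endloop
  endfacet
endsolid part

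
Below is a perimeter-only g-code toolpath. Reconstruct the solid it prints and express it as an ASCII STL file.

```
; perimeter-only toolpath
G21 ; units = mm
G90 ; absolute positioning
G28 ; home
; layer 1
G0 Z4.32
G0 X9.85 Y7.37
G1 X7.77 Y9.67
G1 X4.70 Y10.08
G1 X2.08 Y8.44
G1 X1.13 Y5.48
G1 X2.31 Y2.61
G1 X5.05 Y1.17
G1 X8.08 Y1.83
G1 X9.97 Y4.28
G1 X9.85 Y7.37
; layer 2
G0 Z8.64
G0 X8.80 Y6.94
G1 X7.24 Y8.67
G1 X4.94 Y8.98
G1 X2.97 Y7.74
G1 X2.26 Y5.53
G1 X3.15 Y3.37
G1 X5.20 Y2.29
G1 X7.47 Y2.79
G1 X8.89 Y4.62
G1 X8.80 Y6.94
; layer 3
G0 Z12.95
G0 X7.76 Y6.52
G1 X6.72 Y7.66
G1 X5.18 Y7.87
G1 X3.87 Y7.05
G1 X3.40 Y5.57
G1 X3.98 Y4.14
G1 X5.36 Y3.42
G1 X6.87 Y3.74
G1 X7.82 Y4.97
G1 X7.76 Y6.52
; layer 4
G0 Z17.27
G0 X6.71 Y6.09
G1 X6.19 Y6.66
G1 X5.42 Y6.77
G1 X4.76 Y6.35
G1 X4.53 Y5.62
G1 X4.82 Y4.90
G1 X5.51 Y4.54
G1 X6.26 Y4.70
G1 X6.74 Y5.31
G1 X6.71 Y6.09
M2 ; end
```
solid part
  facet normal 0.0000 0.0000 -1.0000
    outer loop
      vertex 4.46 11.19 0.00
      vertex 8.30 10.67 0.00
      vertex 10.90 7.80 0.00
    endloop
  endfacet
  facet normal 0.0000 0.0000 -1.0000
    outer loop
      vertex 1.18 9.13 0.00
      vertex 4.46 11.19 0.00
      vertex 10.90 7.80 0.00
    endloop
  endfacet
  facet normal 0.0000 0.0000 -1.0000
    outer loop
      vertex 0.00 5.44 0.00
      vertex 1.18 9.13 0.00
      vertex 10.90 7.80 0.00
    endloop
  endfacet
  facet normal 0.0000 0.0000 -1.0000
    outer loop
      vertex 1.47 1.85 0.00
      vertex 0.00 5.44 0.00
      vertex 10.90 7.80 0.00
    endloop
  endfacet
  facet normal 0.0000 0.0000 -1.0000
    outer loop
      vertex 4.90 0.05 0.00
      vertex 1.47 1.85 0.00
      vertex 10.90 7.80 0.00
    endloop
  endfacet
  facet normal 0.0000 0.0000 -1.0000
    outer loop
      vertex 8.68 0.87 0.00
      vertex 4.90 0.05 0.00
      vertex 10.90 7.80 0.00
    endloop
  endfacet
  facet normal 0.0000 0.0000 -1.0000
    outer loop
      vertex 11.05 3.93 0.00
      vertex 8.68 0.87 0.00
      vertex 10.90 7.80 0.00
    endloop
  endfacet
  facet normal 0.7196 0.6519 0.2393
    outer loop
      vertex 10.90 7.80 0.00
      vertex 8.30 10.67 0.00
      vertex 5.66 5.66 21.59
    endloop
  endfacet
  facet normal 0.1303 0.9622 0.2392
    outer loop
      vertex 8.30 10.67 0.00
      vertex 4.46 11.19 0.00
      vertex 5.66 5.66 21.59
    endloop
  endfacet
  facet normal -0.5164 0.8222 0.2393
    outer loop
      vertex 4.46 11.19 0.00
      vertex 1.18 9.13 0.00
      vertex 5.66 5.66 21.59
    endloop
  endfacet
  facet normal -0.9248 0.2957 0.2394
    outer loop
      vertex 1.18 9.13 0.00
      vertex 0.00 5.44 0.00
      vertex 5.66 5.66 21.59
    endloop
  endfacet
  facet normal -0.8985 -0.3679 0.2393
    outer loop
      vertex 0.00 5.44 0.00
      vertex 1.47 1.85 0.00
      vertex 5.66 5.66 21.59
    endloop
  endfacet
  facet normal -0.4512 -0.8598 0.2393
    outer loop
      vertex 1.47 1.85 0.00
      vertex 4.90 0.05 0.00
      vertex 5.66 5.66 21.59
    endloop
  endfacet
  facet normal 0.2058 -0.9489 0.2393
    outer loop
      vertex 4.90 0.05 0.00
      vertex 8.68 0.87 0.00
      vertex 5.66 5.66 21.59
    endloop
  endfacet
  facet normal 0.7676 -0.5945 0.2393
    outer loop
      vertex 8.68 0.87 0.00
      vertex 11.05 3.93 0.00
      vertex 5.66 5.66 21.59
    endloop
  endfacet
  facet normal 0.9702 0.0376 0.2392
    outer loop
      vertex 11.05 3.93 0.00
      vertex 10.90 7.80 0.00
      vertex 5.66 5.66 21.59
    endloop
  endfacet
endsolid part

The G0 Z moves step by Δz≈4.32 mm. The G1 loops shrink linearly with z, so the solid tapers from its base footprint up to z≈21.6. Closing with a flat bottom cap and the tapered top and triangulating gives 16 facets — a regular 9-sided pyramid, base circumscribed radius ≈ 5.66 mm, apex at z ≈ 21.6 mm.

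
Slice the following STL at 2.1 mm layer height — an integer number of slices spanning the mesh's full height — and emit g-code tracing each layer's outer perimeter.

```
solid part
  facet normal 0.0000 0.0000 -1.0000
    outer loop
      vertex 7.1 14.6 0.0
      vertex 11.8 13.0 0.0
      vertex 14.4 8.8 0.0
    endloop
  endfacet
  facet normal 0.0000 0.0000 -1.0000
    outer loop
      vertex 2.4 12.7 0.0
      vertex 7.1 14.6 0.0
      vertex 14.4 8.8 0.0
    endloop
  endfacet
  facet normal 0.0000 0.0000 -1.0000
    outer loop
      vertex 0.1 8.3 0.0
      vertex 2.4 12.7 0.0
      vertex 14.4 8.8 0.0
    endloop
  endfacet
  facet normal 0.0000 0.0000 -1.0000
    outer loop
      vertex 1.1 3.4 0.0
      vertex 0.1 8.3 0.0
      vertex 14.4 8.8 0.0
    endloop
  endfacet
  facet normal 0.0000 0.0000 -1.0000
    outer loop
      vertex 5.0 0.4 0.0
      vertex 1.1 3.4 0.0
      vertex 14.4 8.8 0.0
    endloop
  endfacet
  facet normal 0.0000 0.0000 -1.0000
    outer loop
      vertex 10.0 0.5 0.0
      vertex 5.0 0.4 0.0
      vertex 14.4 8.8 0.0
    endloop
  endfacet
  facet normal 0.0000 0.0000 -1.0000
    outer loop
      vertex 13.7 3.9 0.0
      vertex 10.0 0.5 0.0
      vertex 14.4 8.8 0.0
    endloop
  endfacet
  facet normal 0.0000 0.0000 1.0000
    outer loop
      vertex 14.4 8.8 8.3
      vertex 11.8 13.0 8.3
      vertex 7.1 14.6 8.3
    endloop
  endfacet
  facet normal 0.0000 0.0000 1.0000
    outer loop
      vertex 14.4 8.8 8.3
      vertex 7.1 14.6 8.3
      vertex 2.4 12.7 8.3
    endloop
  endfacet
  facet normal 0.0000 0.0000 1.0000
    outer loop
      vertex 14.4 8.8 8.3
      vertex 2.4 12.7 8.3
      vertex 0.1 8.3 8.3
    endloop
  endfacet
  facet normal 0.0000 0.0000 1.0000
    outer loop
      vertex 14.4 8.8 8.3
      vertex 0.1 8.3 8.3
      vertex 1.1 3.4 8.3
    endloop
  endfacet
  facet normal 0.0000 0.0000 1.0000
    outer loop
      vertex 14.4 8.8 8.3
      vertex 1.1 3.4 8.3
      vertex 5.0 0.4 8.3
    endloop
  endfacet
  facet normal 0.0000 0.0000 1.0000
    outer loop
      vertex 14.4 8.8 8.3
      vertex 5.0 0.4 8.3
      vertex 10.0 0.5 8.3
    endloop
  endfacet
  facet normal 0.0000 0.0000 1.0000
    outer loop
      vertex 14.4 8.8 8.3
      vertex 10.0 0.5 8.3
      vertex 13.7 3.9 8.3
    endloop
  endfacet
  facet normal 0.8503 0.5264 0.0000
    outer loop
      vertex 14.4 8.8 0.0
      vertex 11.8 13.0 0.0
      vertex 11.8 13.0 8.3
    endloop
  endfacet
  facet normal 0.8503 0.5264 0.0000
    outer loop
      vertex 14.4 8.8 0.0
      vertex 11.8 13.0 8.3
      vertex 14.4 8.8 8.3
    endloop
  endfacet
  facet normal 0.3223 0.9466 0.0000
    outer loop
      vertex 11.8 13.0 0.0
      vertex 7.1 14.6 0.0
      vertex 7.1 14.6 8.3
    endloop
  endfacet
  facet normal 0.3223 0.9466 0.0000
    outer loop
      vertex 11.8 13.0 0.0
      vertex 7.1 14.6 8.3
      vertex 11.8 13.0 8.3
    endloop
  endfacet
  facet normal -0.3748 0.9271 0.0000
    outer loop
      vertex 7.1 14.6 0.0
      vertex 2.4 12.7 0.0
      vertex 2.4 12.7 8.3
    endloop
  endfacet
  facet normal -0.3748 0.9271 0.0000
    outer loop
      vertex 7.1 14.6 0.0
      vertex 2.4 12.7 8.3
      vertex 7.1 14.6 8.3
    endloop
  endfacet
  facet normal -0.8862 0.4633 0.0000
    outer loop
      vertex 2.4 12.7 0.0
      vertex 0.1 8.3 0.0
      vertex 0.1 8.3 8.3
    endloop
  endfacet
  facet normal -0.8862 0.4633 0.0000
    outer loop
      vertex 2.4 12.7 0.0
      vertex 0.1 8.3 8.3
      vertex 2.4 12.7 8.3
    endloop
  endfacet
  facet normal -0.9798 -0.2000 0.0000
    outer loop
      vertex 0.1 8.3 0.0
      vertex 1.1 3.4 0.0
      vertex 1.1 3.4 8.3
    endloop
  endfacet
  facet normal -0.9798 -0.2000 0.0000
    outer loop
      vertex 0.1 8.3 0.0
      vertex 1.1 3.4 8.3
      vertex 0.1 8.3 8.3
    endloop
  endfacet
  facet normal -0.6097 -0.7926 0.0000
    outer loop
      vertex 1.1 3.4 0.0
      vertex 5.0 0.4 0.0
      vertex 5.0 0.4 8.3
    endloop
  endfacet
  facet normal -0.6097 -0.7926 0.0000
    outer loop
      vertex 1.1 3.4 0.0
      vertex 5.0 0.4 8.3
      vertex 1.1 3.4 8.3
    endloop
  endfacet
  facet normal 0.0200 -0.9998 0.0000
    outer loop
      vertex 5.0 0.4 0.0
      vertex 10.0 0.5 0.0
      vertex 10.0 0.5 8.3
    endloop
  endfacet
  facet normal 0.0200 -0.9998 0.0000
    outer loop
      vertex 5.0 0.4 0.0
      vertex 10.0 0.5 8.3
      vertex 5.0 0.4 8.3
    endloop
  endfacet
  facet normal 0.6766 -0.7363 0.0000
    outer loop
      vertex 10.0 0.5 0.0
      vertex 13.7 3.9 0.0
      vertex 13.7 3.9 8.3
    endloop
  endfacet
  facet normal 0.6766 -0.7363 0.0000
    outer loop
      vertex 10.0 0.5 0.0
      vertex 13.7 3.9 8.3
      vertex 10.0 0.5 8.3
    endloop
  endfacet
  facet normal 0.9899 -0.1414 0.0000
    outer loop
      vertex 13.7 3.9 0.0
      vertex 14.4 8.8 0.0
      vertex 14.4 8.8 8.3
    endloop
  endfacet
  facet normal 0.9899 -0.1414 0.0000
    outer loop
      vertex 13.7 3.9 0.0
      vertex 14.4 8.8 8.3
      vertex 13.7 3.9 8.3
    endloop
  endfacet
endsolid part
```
; perimeter-only toolpath
G21 ; units = mm
G90 ; absolute positioning
G28 ; home
; layer 1
G0 Z2.1
G0 X14.4 Y8.8
G1 X11.8 Y13.0
G1 X7.1 Y14.6
G1 X2.4 Y12.7
G1 X0.1 Y8.3
G1 X1.1 Y3.4
G1 X5.0 Y0.4
G1 X10.0 Y0.5
G1 X13.7 Y3.9
G1 X14.4 Y8.8
; layer 2
G0 Z4.2
G0 X14.4 Y8.8
G1 X11.8 Y13.0
G1 X7.1 Y14.6
G1 X2.4 Y12.7
G1 X0.1 Y8.3
G1 X1.1 Y3.4
G1 X5.0 Y0.4
G1 X10.0 Y0.5
G1 X13.7 Y3.9
G1 X14.4 Y8.8
; layer 3
G0 Z6.2
G0 X14.4 Y8.8
G1 X11.8 Y13.0
G1 X7.1 Y14.6
G1 X2.4 Y12.7
G1 X0.1 Y8.3
G1 X1.1 Y3.4
G1 X5.0 Y0.4
G1 X10.0 Y0.5
G1 X13.7 Y3.9
G1 X14.4 Y8.8
; layer 4
G0 Z8.3
G0 X14.4 Y8.8
G1 X11.8 Y13.0
G1 X7.1 Y14.6
G1 X2.4 Y12.7
G1 X0.1 Y8.3
G1 X1.1 Y3.4
G1 X5.0 Y0.4
G1 X10.0 Y0.5
G1 X13.7 Y3.9
G1 X14.4 Y8.8
M2 ; end

The solid is a regular 9-sided prism (a cylinder approximated with 9 flat sides), circumscribed radius ≈ 7.3 mm, height ≈ 8.3 mm. Slicing at Δz = 2.1 mm — 4 equal slices spanning the solid's height, so layer i sits at z = i·h/4 — gives 4 non-empty perimeters. Each is a 9-segment closed polygon; G0 lifts to the layer z and rapids to the start vertex, then G1 traces the edges.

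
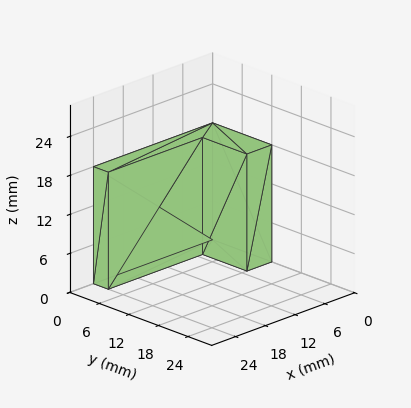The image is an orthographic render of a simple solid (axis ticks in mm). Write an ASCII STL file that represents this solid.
Reading the render: the shape is an L-shaped prism: outer 24 × 12 mm, arm thicknesses ≈ 3 mm (horizontal) and 5 mm (vertical), extruded 18 mm in z (dimensions read to the nearest mm from the axis ticks). For the STL, each face is triangulated and given an outward normal.

solid part
  facet normal 0.0000 0.0000 -1.0000
    outer loop
      vertex 24.0 3.0 0.0
      vertex 24.0 0.0 0.0
      vertex 0.0 0.0 0.0
    endloop
  endfacet
  facet normal 0.0000 0.0000 -1.0000
    outer loop
      vertex 5.0 3.0 0.0
      vertex 24.0 3.0 0.0
      vertex 0.0 0.0 0.0
    endloop
  endfacet
  facet normal 0.0000 0.0000 -1.0000
    outer loop
      vertex 5.0 12.0 0.0
      vertex 5.0 3.0 0.0
      vertex 0.0 0.0 0.0
    endloop
  endfacet
  facet normal 0.0000 0.0000 -1.0000
    outer loop
      vertex 0.0 12.0 0.0
      vertex 5.0 12.0 0.0
      vertex 0.0 0.0 0.0
    endloop
  endfacet
  facet normal 0.0000 0.0000 1.0000
    outer loop
      vertex 0.0 0.0 18.0
      vertex 24.0 0.0 18.0
      vertex 24.0 3.0 18.0
    endloop
  endfacet
  facet normal 0.0000 0.0000 1.0000
    outer loop
      vertex 0.0 0.0 18.0
      vertex 24.0 3.0 18.0
      vertex 5.0 3.0 18.0
    endloop
  endfacet
  facet normal 0.0000 0.0000 1.0000
    outer loop
      vertex 0.0 0.0 18.0
      vertex 5.0 3.0 18.0
      vertex 5.0 12.0 18.0
    endloop
  endfacet
  facet normal 0.0000 0.0000 1.0000
    outer loop
      vertex 0.0 0.0 18.0
      vertex 5.0 12.0 18.0
      vertex 0.0 12.0 18.0
    endloop
  endfacet
  facet normal 0.0000 -1.0000 0.0000
    outer loop
      vertex 0.0 0.0 0.0
      vertex 24.0 0.0 0.0
      vertex 24.0 0.0 18.0
    endloop
  endfacet
  facet normal 0.0000 -1.0000 0.0000
    outer loop
      vertex 0.0 0.0 0.0
      vertex 24.0 0.0 18.0
      vertex 0.0 0.0 18.0
    endloop
  endfacet
  facet normal 1.0000 0.0000 0.0000
    outer loop
      vertex 24.0 0.0 0.0
      vertex 24.0 3.0 0.0
      vertex 24.0 3.0 18.0
    endloop
  endfacet
  facet normal 1.0000 0.0000 0.0000
    outer loop
      vertex 24.0 0.0 0.0
      vertex 24.0 3.0 18.0
      vertex 24.0 0.0 18.0
    endloop
  endfacet
  facet normal 0.0000 1.0000 0.0000
    outer loop
      vertex 24.0 3.0 0.0
      vertex 5.0 3.0 0.0
      vertex 5.0 3.0 18.0
    endloop
  endfacet
  facet normal 0.0000 1.0000 0.0000
    outer loop
      vertex 24.0 3.0 0.0
      vertex 5.0 3.0 18.0
      vertex 24.0 3.0 18.0
    endloop
  endfacet
  facet normal 1.0000 0.0000 0.0000
    outer loop
      vertex 5.0 3.0 0.0
      vertex 5.0 12.0 0.0
      vertex 5.0 12.0 18.0
    endloop
  endfacet
  facet normal 1.0000 0.0000 0.0000
    outer loop
      vertex 5.0 3.0 0.0
      vertex 5.0 12.0 18.0
      vertex 5.0 3.0 18.0
    endloop
  endfacet
  facet normal 0.0000 1.0000 0.0000
    outer loop
      vertex 5.0 12.0 0.0
      vertex 0.0 12.0 0.0
      vertex 0.0 12.0 18.0
    endloop
  endfacet
  facet normal 0.0000 1.0000 0.0000
    outer loop
      vertex 5.0 12.0 0.0
      vertex 0.0 12.0 18.0
      vertex 5.0 12.0 18.0
    endloop
  endfacet
  facet normal -1.0000 0.0000 0.0000
    outer loop
      vertex 0.0 12.0 0.0
      vertex 0.0 0.0 0.0
      vertex 0.0 0.0 18.0
    endloop
  endfacet
  facet normal -1.0000 0.0000 0.0000
    outer loop
      vertex 0.0 12.0 0.0
      vertex 0.0 0.0 18.0
      vertex 0.0 12.0 18.0
    endloop
  endfacet
endsolid part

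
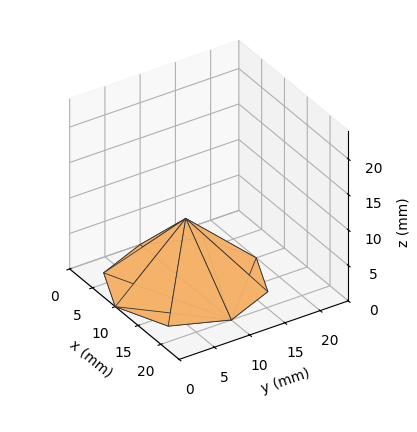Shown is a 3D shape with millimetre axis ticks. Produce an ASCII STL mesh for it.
Reading the render: the shape is a regular 8-sided pyramid, base circumscribed radius ≈ 10 mm, apex at z ≈ 9 mm (dimensions read to the nearest mm from the axis ticks). For the STL, each face is triangulated and given an outward normal.

solid part
  facet normal 0.0000 0.0000 -1.0000
    outer loop
      vertex 10.00 20.00 0.00
      vertex 17.07 17.07 0.00
      vertex 20.00 10.00 0.00
    endloop
  endfacet
  facet normal 0.0000 0.0000 -1.0000
    outer loop
      vertex 2.93 17.07 0.00
      vertex 10.00 20.00 0.00
      vertex 20.00 10.00 0.00
    endloop
  endfacet
  facet normal 0.0000 0.0000 -1.0000
    outer loop
      vertex 0.00 10.00 0.00
      vertex 2.93 17.07 0.00
      vertex 20.00 10.00 0.00
    endloop
  endfacet
  facet normal 0.0000 0.0000 -1.0000
    outer loop
      vertex 2.93 2.93 0.00
      vertex 0.00 10.00 0.00
      vertex 20.00 10.00 0.00
    endloop
  endfacet
  facet normal 0.0000 0.0000 -1.0000
    outer loop
      vertex 10.00 0.00 0.00
      vertex 2.93 2.93 0.00
      vertex 20.00 10.00 0.00
    endloop
  endfacet
  facet normal 0.0000 0.0000 -1.0000
    outer loop
      vertex 17.07 2.93 0.00
      vertex 10.00 0.00 0.00
      vertex 20.00 10.00 0.00
    endloop
  endfacet
  facet normal 0.6446 0.2672 0.7163
    outer loop
      vertex 20.00 10.00 0.00
      vertex 17.07 17.07 0.00
      vertex 10.00 10.00 9.00
    endloop
  endfacet
  facet normal 0.2672 0.6446 0.7163
    outer loop
      vertex 17.07 17.07 0.00
      vertex 10.00 20.00 0.00
      vertex 10.00 10.00 9.00
    endloop
  endfacet
  facet normal -0.2672 0.6446 0.7163
    outer loop
      vertex 10.00 20.00 0.00
      vertex 2.93 17.07 0.00
      vertex 10.00 10.00 9.00
    endloop
  endfacet
  facet normal -0.6446 0.2672 0.7163
    outer loop
      vertex 2.93 17.07 0.00
      vertex 0.00 10.00 0.00
      vertex 10.00 10.00 9.00
    endloop
  endfacet
  facet normal -0.6446 -0.2672 0.7163
    outer loop
      vertex 0.00 10.00 0.00
      vertex 2.93 2.93 0.00
      vertex 10.00 10.00 9.00
    endloop
  endfacet
  facet normal -0.2672 -0.6446 0.7163
    outer loop
      vertex 2.93 2.93 0.00
      vertex 10.00 0.00 0.00
      vertex 10.00 10.00 9.00
    endloop
  endfacet
  facet normal 0.2672 -0.6446 0.7163
    outer loop
      vertex 10.00 0.00 0.00
      vertex 17.07 2.93 0.00
      vertex 10.00 10.00 9.00
    endloop
  endfacet
  facet normal 0.6446 -0.2672 0.7163
    outer loop
      vertex 17.07 2.93 0.00
      vertex 20.00 10.00 0.00
      vertex 10.00 10.00 9.00
    endloop
  endfacet
endsolid part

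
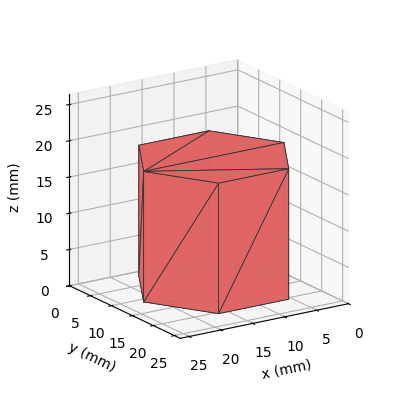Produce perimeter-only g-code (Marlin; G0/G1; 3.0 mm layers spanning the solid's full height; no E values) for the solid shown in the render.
Reading the render: the shape is a regular 6-sided prism (a cylinder approximated with 6 flat sides), circumscribed radius ≈ 11 mm, height ≈ 18 mm (dimensions read to the nearest mm from the axis ticks). For the g-code, the solid's height is divided into equal slices at the stated Δz and each level perimeter traced with G1 moves after a G0 lift.

; perimeter-only toolpath
G21 ; units = mm
G90 ; absolute positioning
G28 ; home
; layer 1
G0 Z3.0
G0 X22.0 Y11.0
G1 X16.5 Y20.5
G1 X5.5 Y20.5
G1 X0.0 Y11.0
G1 X5.5 Y1.5
G1 X16.5 Y1.5
G1 X22.0 Y11.0
; layer 2
G0 Z6.0
G0 X22.0 Y11.0
G1 X16.5 Y20.5
G1 X5.5 Y20.5
G1 X0.0 Y11.0
G1 X5.5 Y1.5
G1 X16.5 Y1.5
G1 X22.0 Y11.0
; layer 3
G0 Z9.0
G0 X22.0 Y11.0
G1 X16.5 Y20.5
G1 X5.5 Y20.5
G1 X0.0 Y11.0
G1 X5.5 Y1.5
G1 X16.5 Y1.5
G1 X22.0 Y11.0
; layer 4
G0 Z12.0
G0 X22.0 Y11.0
G1 X16.5 Y20.5
G1 X5.5 Y20.5
G1 X0.0 Y11.0
G1 X5.5 Y1.5
G1 X16.5 Y1.5
G1 X22.0 Y11.0
; layer 5
G0 Z15.0
G0 X22.0 Y11.0
G1 X16.5 Y20.5
G1 X5.5 Y20.5
G1 X0.0 Y11.0
G1 X5.5 Y1.5
G1 X16.5 Y1.5
G1 X22.0 Y11.0
; layer 6
G0 Z18.0
G0 X22.0 Y11.0
G1 X16.5 Y20.5
G1 X5.5 Y20.5
G1 X0.0 Y11.0
G1 X5.5 Y1.5
G1 X16.5 Y1.5
G1 X22.0 Y11.0
M2 ; end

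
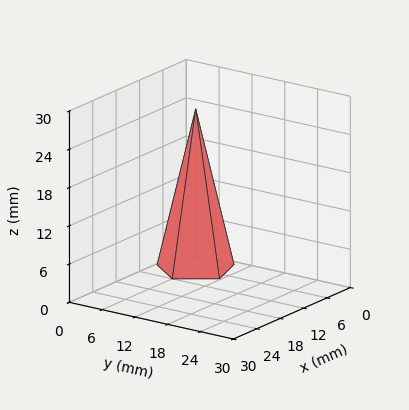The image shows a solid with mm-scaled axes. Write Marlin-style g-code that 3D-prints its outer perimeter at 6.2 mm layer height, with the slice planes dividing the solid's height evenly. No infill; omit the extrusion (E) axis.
Reading the render: the shape is a regular 5-sided pyramid, base circumscribed radius ≈ 6 mm, apex at z ≈ 25 mm (dimensions read to the nearest mm from the axis ticks). For the g-code, the solid's height is divided into equal slices at the stated Δz and each level perimeter traced with G1 moves after a G0 lift.

; perimeter-only toolpath
G21 ; units = mm
G90 ; absolute positioning
G28 ; home
; layer 1
G0 Z6.2
G0 X10.5 Y6.0
G1 X7.4 Y10.3
G1 X2.3 Y8.6
G1 X2.3 Y3.4
G1 X7.4 Y1.7
G1 X10.5 Y6.0
; layer 2
G0 Z12.5
G0 X9.0 Y6.0
G1 X7.0 Y8.8
G1 X3.5 Y7.8
G1 X3.5 Y4.2
G1 X7.0 Y3.1
G1 X9.0 Y6.0
; layer 3
G0 Z18.8
G0 X7.5 Y6.0
G1 X6.5 Y7.4
G1 X4.8 Y6.9
G1 X4.8 Y5.1
G1 X6.5 Y4.6
G1 X7.5 Y6.0
M2 ; end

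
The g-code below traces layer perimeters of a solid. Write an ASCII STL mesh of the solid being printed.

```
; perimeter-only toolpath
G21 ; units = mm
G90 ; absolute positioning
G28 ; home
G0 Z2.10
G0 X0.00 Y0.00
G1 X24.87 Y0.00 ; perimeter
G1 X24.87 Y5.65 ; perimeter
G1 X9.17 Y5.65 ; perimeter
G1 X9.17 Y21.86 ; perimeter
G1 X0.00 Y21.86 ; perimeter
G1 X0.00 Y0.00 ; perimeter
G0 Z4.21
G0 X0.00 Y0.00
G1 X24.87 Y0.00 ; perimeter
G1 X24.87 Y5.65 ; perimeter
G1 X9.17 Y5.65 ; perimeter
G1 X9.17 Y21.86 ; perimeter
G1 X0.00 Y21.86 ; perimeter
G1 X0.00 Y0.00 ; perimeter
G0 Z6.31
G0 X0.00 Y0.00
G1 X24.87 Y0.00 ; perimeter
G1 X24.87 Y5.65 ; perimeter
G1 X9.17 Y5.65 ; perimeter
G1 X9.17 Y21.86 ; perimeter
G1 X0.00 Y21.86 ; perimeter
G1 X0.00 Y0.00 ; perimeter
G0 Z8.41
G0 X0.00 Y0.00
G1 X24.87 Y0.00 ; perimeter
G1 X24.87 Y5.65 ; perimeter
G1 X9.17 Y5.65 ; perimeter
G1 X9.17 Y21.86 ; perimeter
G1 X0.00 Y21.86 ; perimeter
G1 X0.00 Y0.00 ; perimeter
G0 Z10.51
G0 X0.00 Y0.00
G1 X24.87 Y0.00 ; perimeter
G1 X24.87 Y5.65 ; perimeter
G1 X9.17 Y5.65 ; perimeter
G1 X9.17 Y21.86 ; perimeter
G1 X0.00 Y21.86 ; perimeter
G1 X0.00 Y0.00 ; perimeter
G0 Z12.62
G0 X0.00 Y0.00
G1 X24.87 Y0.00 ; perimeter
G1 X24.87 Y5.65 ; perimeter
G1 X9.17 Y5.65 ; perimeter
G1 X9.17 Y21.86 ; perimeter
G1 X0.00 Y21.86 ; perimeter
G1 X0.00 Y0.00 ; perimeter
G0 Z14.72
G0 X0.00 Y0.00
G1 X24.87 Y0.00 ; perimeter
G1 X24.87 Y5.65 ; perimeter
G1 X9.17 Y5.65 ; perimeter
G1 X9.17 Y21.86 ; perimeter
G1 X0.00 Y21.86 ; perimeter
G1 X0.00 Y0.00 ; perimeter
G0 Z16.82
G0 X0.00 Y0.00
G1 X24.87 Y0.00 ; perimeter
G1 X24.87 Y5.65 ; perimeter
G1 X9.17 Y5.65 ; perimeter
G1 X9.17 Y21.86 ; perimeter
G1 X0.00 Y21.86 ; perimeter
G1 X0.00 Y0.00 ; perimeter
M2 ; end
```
solid part
  facet normal 0.0000 0.0000 -1.0000
    outer loop
      vertex 24.87 5.65 0.00
      vertex 24.87 0.00 0.00
      vertex 0.00 0.00 0.00
    endloop
  endfacet
  facet normal 0.0000 0.0000 -1.0000
    outer loop
      vertex 9.17 5.65 0.00
      vertex 24.87 5.65 0.00
      vertex 0.00 0.00 0.00
    endloop
  endfacet
  facet normal 0.0000 0.0000 -1.0000
    outer loop
      vertex 9.17 21.86 0.00
      vertex 9.17 5.65 0.00
      vertex 0.00 0.00 0.00
    endloop
  endfacet
  facet normal 0.0000 0.0000 -1.0000
    outer loop
      vertex 0.00 21.86 0.00
      vertex 9.17 21.86 0.00
      vertex 0.00 0.00 0.00
    endloop
  endfacet
  facet normal 0.0000 0.0000 1.0000
    outer loop
      vertex 0.00 0.00 16.82
      vertex 24.87 0.00 16.82
      vertex 24.87 5.65 16.82
    endloop
  endfacet
  facet normal 0.0000 0.0000 1.0000
    outer loop
      vertex 0.00 0.00 16.82
      vertex 24.87 5.65 16.82
      vertex 9.17 5.65 16.82
    endloop
  endfacet
  facet normal 0.0000 0.0000 1.0000
    outer loop
      vertex 0.00 0.00 16.82
      vertex 9.17 5.65 16.82
      vertex 9.17 21.86 16.82
    endloop
  endfacet
  facet normal 0.0000 0.0000 1.0000
    outer loop
      vertex 0.00 0.00 16.82
      vertex 9.17 21.86 16.82
      vertex 0.00 21.86 16.82
    endloop
  endfacet
  facet normal 0.0000 -1.0000 0.0000
    outer loop
      vertex 0.00 0.00 0.00
      vertex 24.87 0.00 0.00
      vertex 24.87 0.00 16.82
    endloop
  endfacet
  facet normal 0.0000 -1.0000 0.0000
    outer loop
      vertex 0.00 0.00 0.00
      vertex 24.87 0.00 16.82
      vertex 0.00 0.00 16.82
    endloop
  endfacet
  facet normal 1.0000 0.0000 0.0000
    outer loop
      vertex 24.87 0.00 0.00
      vertex 24.87 5.65 0.00
      vertex 24.87 5.65 16.82
    endloop
  endfacet
  facet normal 1.0000 0.0000 0.0000
    outer loop
      vertex 24.87 0.00 0.00
      vertex 24.87 5.65 16.82
      vertex 24.87 0.00 16.82
    endloop
  endfacet
  facet normal 0.0000 1.0000 0.0000
    outer loop
      vertex 24.87 5.65 0.00
      vertex 9.17 5.65 0.00
      vertex 9.17 5.65 16.82
    endloop
  endfacet
  facet normal 0.0000 1.0000 0.0000
    outer loop
      vertex 24.87 5.65 0.00
      vertex 9.17 5.65 16.82
      vertex 24.87 5.65 16.82
    endloop
  endfacet
  facet normal 1.0000 0.0000 0.0000
    outer loop
      vertex 9.17 5.65 0.00
      vertex 9.17 21.86 0.00
      vertex 9.17 21.86 16.82
    endloop
  endfacet
  facet normal 1.0000 0.0000 0.0000
    outer loop
      vertex 9.17 5.65 0.00
      vertex 9.17 21.86 16.82
      vertex 9.17 5.65 16.82
    endloop
  endfacet
  facet normal 0.0000 1.0000 0.0000
    outer loop
      vertex 9.17 21.86 0.00
      vertex 0.00 21.86 0.00
      vertex 0.00 21.86 16.82
    endloop
  endfacet
  facet normal 0.0000 1.0000 0.0000
    outer loop
      vertex 9.17 21.86 0.00
      vertex 0.00 21.86 16.82
      vertex 9.17 21.86 16.82
    endloop
  endfacet
  facet normal -1.0000 0.0000 0.0000
    outer loop
      vertex 0.00 21.86 0.00
      vertex 0.00 0.00 0.00
      vertex 0.00 0.00 16.82
    endloop
  endfacet
  facet normal -1.0000 0.0000 0.0000
    outer loop
      vertex 0.00 21.86 0.00
      vertex 0.00 0.00 16.82
      vertex 0.00 21.86 16.82
    endloop
  endfacet
endsolid part

The G0 Z moves step by Δz≈2.10 mm. Every layer's G1 loop is the same polygon, so the solid is a straight extrusion of it from z=0 to z≈16.8. Closing with flat bottom and top caps and triangulating gives 20 facets — an L-shaped prism: outer 24.9 × 21.9 mm, arm thicknesses ≈ 5.65 mm (horizontal) and 9.17 mm (vertical), extruded 16.8 mm in z.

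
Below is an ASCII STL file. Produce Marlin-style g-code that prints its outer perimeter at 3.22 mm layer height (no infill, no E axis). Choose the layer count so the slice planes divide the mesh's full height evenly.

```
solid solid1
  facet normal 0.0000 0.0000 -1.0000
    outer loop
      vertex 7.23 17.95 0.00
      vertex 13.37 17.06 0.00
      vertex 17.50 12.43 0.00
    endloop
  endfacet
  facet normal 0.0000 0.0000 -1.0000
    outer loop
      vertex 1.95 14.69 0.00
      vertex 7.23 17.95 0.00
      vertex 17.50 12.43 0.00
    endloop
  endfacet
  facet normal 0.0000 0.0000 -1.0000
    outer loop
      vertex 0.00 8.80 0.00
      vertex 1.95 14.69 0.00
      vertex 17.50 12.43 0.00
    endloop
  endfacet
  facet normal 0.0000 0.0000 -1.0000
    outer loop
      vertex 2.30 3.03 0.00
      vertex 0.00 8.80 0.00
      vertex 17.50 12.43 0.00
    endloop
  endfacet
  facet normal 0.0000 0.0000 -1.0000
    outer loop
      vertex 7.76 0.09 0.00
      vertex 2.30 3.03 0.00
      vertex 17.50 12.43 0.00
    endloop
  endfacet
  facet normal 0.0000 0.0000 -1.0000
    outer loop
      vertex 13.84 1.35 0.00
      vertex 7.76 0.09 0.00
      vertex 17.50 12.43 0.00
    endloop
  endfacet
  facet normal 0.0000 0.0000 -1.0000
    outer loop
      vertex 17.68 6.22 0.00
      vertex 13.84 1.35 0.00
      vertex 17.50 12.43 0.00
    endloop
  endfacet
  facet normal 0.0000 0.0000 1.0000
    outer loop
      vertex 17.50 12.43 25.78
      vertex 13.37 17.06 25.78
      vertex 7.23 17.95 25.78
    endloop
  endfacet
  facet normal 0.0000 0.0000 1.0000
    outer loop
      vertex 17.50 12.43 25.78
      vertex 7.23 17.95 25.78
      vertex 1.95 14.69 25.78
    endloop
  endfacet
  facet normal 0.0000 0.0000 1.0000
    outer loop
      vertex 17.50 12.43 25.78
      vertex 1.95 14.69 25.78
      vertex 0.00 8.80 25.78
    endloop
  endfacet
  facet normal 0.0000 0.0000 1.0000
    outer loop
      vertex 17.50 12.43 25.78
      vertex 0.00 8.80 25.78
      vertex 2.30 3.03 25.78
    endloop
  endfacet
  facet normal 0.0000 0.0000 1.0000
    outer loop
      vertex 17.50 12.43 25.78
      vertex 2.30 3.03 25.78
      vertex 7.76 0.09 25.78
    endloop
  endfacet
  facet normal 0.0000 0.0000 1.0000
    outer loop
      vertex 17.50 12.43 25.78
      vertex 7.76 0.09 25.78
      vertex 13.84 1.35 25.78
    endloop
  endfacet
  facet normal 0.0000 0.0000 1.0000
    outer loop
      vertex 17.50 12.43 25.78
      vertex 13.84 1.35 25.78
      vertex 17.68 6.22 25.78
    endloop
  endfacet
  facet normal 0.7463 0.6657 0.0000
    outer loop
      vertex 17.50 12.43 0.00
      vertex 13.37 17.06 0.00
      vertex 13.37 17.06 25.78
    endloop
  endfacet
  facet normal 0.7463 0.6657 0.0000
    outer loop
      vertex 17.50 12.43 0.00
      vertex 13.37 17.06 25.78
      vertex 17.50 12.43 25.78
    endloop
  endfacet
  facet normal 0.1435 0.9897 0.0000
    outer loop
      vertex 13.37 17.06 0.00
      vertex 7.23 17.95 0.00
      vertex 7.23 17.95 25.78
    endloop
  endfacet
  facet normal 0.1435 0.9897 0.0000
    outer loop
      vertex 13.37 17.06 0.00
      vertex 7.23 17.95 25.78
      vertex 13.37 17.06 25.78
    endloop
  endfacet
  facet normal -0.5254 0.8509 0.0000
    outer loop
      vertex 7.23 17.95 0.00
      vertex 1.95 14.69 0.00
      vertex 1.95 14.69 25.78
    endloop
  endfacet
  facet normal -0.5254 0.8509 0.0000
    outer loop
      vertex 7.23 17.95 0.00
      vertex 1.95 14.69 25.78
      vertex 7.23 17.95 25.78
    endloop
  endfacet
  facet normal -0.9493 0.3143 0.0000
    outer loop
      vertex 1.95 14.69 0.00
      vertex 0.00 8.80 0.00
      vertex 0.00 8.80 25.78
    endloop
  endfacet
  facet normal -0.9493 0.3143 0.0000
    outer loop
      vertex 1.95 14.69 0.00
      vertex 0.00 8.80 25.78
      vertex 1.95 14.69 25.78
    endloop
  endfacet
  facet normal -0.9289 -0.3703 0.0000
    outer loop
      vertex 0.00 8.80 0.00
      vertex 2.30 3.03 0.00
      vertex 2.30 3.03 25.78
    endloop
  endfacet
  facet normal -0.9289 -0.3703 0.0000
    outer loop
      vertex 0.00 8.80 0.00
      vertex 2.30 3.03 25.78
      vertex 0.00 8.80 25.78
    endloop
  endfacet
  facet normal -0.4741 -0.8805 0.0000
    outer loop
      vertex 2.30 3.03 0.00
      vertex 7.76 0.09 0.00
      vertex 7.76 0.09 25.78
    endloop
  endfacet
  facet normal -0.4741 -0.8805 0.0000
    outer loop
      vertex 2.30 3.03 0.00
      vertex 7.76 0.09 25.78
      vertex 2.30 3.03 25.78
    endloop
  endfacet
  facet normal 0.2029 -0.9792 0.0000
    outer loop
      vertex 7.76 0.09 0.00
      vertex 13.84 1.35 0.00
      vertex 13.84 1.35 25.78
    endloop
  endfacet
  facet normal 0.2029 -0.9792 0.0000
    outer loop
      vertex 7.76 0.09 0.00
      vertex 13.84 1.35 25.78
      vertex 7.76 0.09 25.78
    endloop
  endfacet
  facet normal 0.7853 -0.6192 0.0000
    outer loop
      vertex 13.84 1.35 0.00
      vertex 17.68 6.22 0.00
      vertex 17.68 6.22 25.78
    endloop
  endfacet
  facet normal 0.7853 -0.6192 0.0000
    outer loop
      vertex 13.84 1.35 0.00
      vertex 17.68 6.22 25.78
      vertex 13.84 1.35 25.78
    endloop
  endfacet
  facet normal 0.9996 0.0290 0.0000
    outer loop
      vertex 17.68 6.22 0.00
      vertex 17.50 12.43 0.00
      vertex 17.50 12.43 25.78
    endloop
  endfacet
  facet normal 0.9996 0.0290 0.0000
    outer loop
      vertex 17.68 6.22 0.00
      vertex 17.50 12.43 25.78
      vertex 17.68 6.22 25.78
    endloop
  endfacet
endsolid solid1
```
; perimeter-only toolpath
G21 ; units = mm
G90 ; absolute positioning
G28 ; home
; layer 1
G0 Z3.22
G0 X17.50 Y12.43
G1 X13.37 Y17.06
G1 X7.23 Y17.95
G1 X1.95 Y14.69
G1 X0.00 Y8.80
G1 X2.30 Y3.03
G1 X7.76 Y0.09
G1 X13.84 Y1.35
G1 X17.68 Y6.22
G1 X17.50 Y12.43
; layer 2
G0 Z6.45
G0 X17.50 Y12.43
G1 X13.37 Y17.06
G1 X7.23 Y17.95
G1 X1.95 Y14.69
G1 X0.00 Y8.80
G1 X2.30 Y3.03
G1 X7.76 Y0.09
G1 X13.84 Y1.35
G1 X17.68 Y6.22
G1 X17.50 Y12.43
; layer 3
G0 Z9.67
G0 X17.50 Y12.43
G1 X13.37 Y17.06
G1 X7.23 Y17.95
G1 X1.95 Y14.69
G1 X0.00 Y8.80
G1 X2.30 Y3.03
G1 X7.76 Y0.09
G1 X13.84 Y1.35
G1 X17.68 Y6.22
G1 X17.50 Y12.43
; layer 4
G0 Z12.89
G0 X17.50 Y12.43
G1 X13.37 Y17.06
G1 X7.23 Y17.95
G1 X1.95 Y14.69
G1 X0.00 Y8.80
G1 X2.30 Y3.03
G1 X7.76 Y0.09
G1 X13.84 Y1.35
G1 X17.68 Y6.22
G1 X17.50 Y12.43
; layer 5
G0 Z16.11
G0 X17.50 Y12.43
G1 X13.37 Y17.06
G1 X7.23 Y17.95
G1 X1.95 Y14.69
G1 X0.00 Y8.80
G1 X2.30 Y3.03
G1 X7.76 Y0.09
G1 X13.84 Y1.35
G1 X17.68 Y6.22
G1 X17.50 Y12.43
; layer 6
G0 Z19.34
G0 X17.50 Y12.43
G1 X13.37 Y17.06
G1 X7.23 Y17.95
G1 X1.95 Y14.69
G1 X0.00 Y8.80
G1 X2.30 Y3.03
G1 X7.76 Y0.09
G1 X13.84 Y1.35
G1 X17.68 Y6.22
G1 X17.50 Y12.43
; layer 7
G0 Z22.56
G0 X17.50 Y12.43
G1 X13.37 Y17.06
G1 X7.23 Y17.95
G1 X1.95 Y14.69
G1 X0.00 Y8.80
G1 X2.30 Y3.03
G1 X7.76 Y0.09
G1 X13.84 Y1.35
G1 X17.68 Y6.22
G1 X17.50 Y12.43
; layer 8
G0 Z25.78
G0 X17.50 Y12.43
G1 X13.37 Y17.06
G1 X7.23 Y17.95
G1 X1.95 Y14.69
G1 X0.00 Y8.80
G1 X2.30 Y3.03
G1 X7.76 Y0.09
G1 X13.84 Y1.35
G1 X17.68 Y6.22
G1 X17.50 Y12.43
M2 ; end

The solid is a regular 9-sided prism (a cylinder approximated with 9 flat sides), circumscribed radius ≈ 9.07 mm, height ≈ 25.8 mm. Slicing at Δz = 3.22 mm — 8 equal slices spanning the solid's height, so layer i sits at z = i·h/8 — gives 8 non-empty perimeters. Each is a 9-segment closed polygon; G0 lifts to the layer z and rapids to the start vertex, then G1 traces the edges.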